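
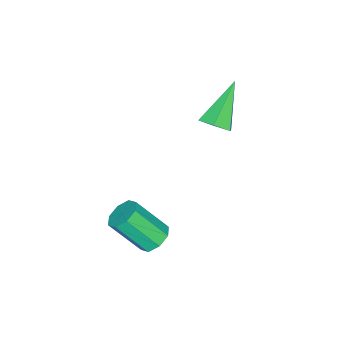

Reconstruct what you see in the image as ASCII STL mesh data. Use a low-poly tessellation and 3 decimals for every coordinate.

solid 
facet normal 0.734 -0.009 -0.679
outer loop
vertex -0.824 2.169 0.716
vertex -1.156 2.651 0.351
vertex -0.704 2.838 0.837
endloop
endfacet
facet normal 0.419 -0.234 0.877
outer loop
vertex -0.824 2.169 0.716
vertex -0.704 2.838 0.837
vertex -2.624 2.669 1.709
endloop
endfacet
facet normal 0.734 -0.010 -0.679
outer loop
vertex -0.704 2.838 0.837
vertex -1.156 2.651 0.351
vertex -1.036 3.32 0.471
endloop
endfacet
facet normal 0.249 0.689 0.681
outer loop
vertex -0.704 2.838 0.837
vertex -1.036 3.32 0.471
vertex -2.624 2.669 1.709
endloop
endfacet
facet normal 0.733 -0.010 -0.680
outer loop
vertex -1.036 3.32 0.471
vertex -1.156 2.651 0.351
vertex -1.489 3.133 -0.015
endloop
endfacet
facet normal -0.380 0.925 -0.001
outer loop
vertex -1.036 3.32 0.471
vertex -1.489 3.133 -0.015
vertex -2.624 2.669 1.709
endloop
endfacet
facet normal 0.734 -0.009 -0.679
outer loop
vertex -1.489 3.133 -0.015
vertex -1.156 2.651 0.351
vertex -1.609 2.464 -0.136
endloop
endfacet
facet normal -0.839 0.239 -0.488
outer loop
vertex -1.489 3.133 -0.015
vertex -1.609 2.464 -0.136
vertex -2.624 2.669 1.709
endloop
endfacet
facet normal 0.734 -0.010 -0.679
outer loop
vertex -1.609 2.464 -0.136
vertex -1.156 2.651 0.351
vertex -1.277 1.982 0.23
endloop
endfacet
facet normal -0.669 -0.683 -0.292
outer loop
vertex -1.609 2.464 -0.136
vertex -1.277 1.982 0.23
vertex -2.624 2.669 1.709
endloop
endfacet
facet normal 0.733 -0.010 -0.680
outer loop
vertex -1.277 1.982 0.23
vertex -1.156 2.651 0.351
vertex -0.824 2.169 0.716
endloop
endfacet
facet normal -0.040 -0.920 0.391
outer loop
vertex -1.277 1.982 0.23
vertex -0.824 2.169 0.716
vertex -2.624 2.669 1.709
endloop
endfacet
facet normal -0.226 0.620 -0.751
outer loop
vertex 2.934 2.241 -3.645
vertex 2.272 2.125 -3.542
vertex 2.724 2.575 -3.306
endloop
endfacet
facet normal 0.887 0.450 0.106
outer loop
vertex 2.934 2.241 -3.645
vertex 2.724 2.575 -3.306
vertex 3.33 1.151 -2.321
endloop
endfacet
facet normal 0.887 0.450 0.106
outer loop
vertex 3.33 1.151 -2.321
vertex 2.724 2.575 -3.306
vertex 3.12 1.485 -1.983
endloop
endfacet
facet normal 0.226 -0.619 0.752
outer loop
vertex 3.33 1.151 -2.321
vertex 3.12 1.485 -1.983
vertex 2.668 1.035 -2.218
endloop
endfacet
facet normal -0.224 0.620 -0.752
outer loop
vertex 2.724 2.575 -3.306
vertex 2.272 2.125 -3.542
vertex 2.249 2.646 -3.106
endloop
endfacet
facet normal 0.341 0.773 0.535
outer loop
vertex 2.724 2.575 -3.306
vertex 2.249 2.646 -3.106
vertex 3.12 1.485 -1.983
endloop
endfacet
facet normal 0.342 0.773 0.534
outer loop
vertex 3.12 1.485 -1.983
vertex 2.249 2.646 -3.106
vertex 2.645 1.556 -1.782
endloop
endfacet
facet normal 0.226 -0.619 0.752
outer loop
vertex 3.12 1.485 -1.983
vertex 2.645 1.556 -1.782
vertex 2.668 1.035 -2.218
endloop
endfacet
facet normal -0.224 0.620 -0.752
outer loop
vertex 2.249 2.646 -3.106
vertex 2.272 2.125 -3.542
vertex 1.787 2.412 -3.161
endloop
endfacet
facet normal -0.403 0.644 0.650
outer loop
vertex 2.249 2.646 -3.106
vertex 1.787 2.412 -3.161
vertex 2.645 1.556 -1.782
endloop
endfacet
facet normal -0.404 0.643 0.651
outer loop
vertex 2.645 1.556 -1.782
vertex 1.787 2.412 -3.161
vertex 2.184 1.322 -1.837
endloop
endfacet
facet normal 0.225 -0.620 0.752
outer loop
vertex 2.645 1.556 -1.782
vertex 2.184 1.322 -1.837
vertex 2.668 1.035 -2.218
endloop
endfacet
facet normal -0.225 0.618 -0.753
outer loop
vertex 1.787 2.412 -3.161
vertex 2.272 2.125 -3.542
vertex 1.61 2.009 -3.439
endloop
endfacet
facet normal -0.913 0.135 0.385
outer loop
vertex 1.787 2.412 -3.161
vertex 1.61 2.009 -3.439
vertex 2.184 1.322 -1.837
endloop
endfacet
facet normal -0.912 0.137 0.386
outer loop
vertex 2.184 1.322 -1.837
vertex 1.61 2.009 -3.439
vertex 2.006 0.919 -2.115
endloop
endfacet
facet normal 0.226 -0.619 0.753
outer loop
vertex 2.184 1.322 -1.837
vertex 2.006 0.919 -2.115
vertex 2.668 1.035 -2.218
endloop
endfacet
facet normal -0.226 0.619 -0.752
outer loop
vertex 1.61 2.009 -3.439
vertex 2.272 2.125 -3.542
vertex 1.82 1.675 -3.777
endloop
endfacet
facet normal -0.887 -0.450 -0.106
outer loop
vertex 1.61 2.009 -3.439
vertex 1.82 1.675 -3.777
vertex 2.006 0.919 -2.115
endloop
endfacet
facet normal -0.887 -0.450 -0.106
outer loop
vertex 2.006 0.919 -2.115
vertex 1.82 1.675 -3.777
vertex 2.216 0.585 -2.454
endloop
endfacet
facet normal 0.226 -0.620 0.751
outer loop
vertex 2.006 0.919 -2.115
vertex 2.216 0.585 -2.454
vertex 2.668 1.035 -2.218
endloop
endfacet
facet normal -0.226 0.619 -0.752
outer loop
vertex 1.82 1.675 -3.777
vertex 2.272 2.125 -3.542
vertex 2.295 1.604 -3.978
endloop
endfacet
facet normal -0.342 -0.773 -0.535
outer loop
vertex 1.82 1.675 -3.777
vertex 2.295 1.604 -3.978
vertex 2.216 0.585 -2.454
endloop
endfacet
facet normal -0.341 -0.773 -0.535
outer loop
vertex 2.216 0.585 -2.454
vertex 2.295 1.604 -3.978
vertex 2.691 0.514 -2.654
endloop
endfacet
facet normal 0.224 -0.620 0.752
outer loop
vertex 2.216 0.585 -2.454
vertex 2.691 0.514 -2.654
vertex 2.668 1.035 -2.218
endloop
endfacet
facet normal -0.225 0.620 -0.752
outer loop
vertex 2.295 1.604 -3.978
vertex 2.272 2.125 -3.542
vertex 2.756 1.838 -3.923
endloop
endfacet
facet normal 0.404 -0.643 -0.650
outer loop
vertex 2.295 1.604 -3.978
vertex 2.756 1.838 -3.923
vertex 2.691 0.514 -2.654
endloop
endfacet
facet normal 0.403 -0.643 -0.651
outer loop
vertex 2.691 0.514 -2.654
vertex 2.756 1.838 -3.923
vertex 3.153 0.748 -2.599
endloop
endfacet
facet normal 0.224 -0.620 0.752
outer loop
vertex 2.691 0.514 -2.654
vertex 3.153 0.748 -2.599
vertex 2.668 1.035 -2.218
endloop
endfacet
facet normal -0.226 0.619 -0.753
outer loop
vertex 2.756 1.838 -3.923
vertex 2.272 2.125 -3.542
vertex 2.934 2.241 -3.645
endloop
endfacet
facet normal 0.912 -0.137 -0.386
outer loop
vertex 2.756 1.838 -3.923
vertex 2.934 2.241 -3.645
vertex 3.153 0.748 -2.599
endloop
endfacet
facet normal 0.913 -0.136 -0.385
outer loop
vertex 3.153 0.748 -2.599
vertex 2.934 2.241 -3.645
vertex 3.33 1.151 -2.321
endloop
endfacet
facet normal 0.225 -0.618 0.753
outer loop
vertex 3.153 0.748 -2.599
vertex 3.33 1.151 -2.321
vertex 2.668 1.035 -2.218
endloop
endfacet

endsolid


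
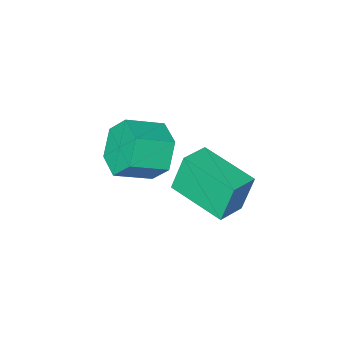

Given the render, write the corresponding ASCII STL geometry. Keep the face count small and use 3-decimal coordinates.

solid 
facet normal -0.930 -0.300 -0.213
outer loop
vertex -1.154 2.958 -1.965
vertex -1.677 4.808 -2.287
vertex -0.801 2.823 -3.313
endloop
endfacet
facet normal 0.268 -0.949 0.165
outer loop
vertex 0.157 3.132 -3.093
vertex -1.154 2.958 -1.965
vertex -0.801 2.823 -3.313
endloop
endfacet
facet normal -0.930 -0.300 -0.213
outer loop
vertex -0.801 2.823 -3.313
vertex -1.677 4.808 -2.287
vertex -1.324 4.673 -3.635
endloop
endfacet
facet normal 0.252 -0.096 -0.963
outer loop
vertex -1.324 4.673 -3.635
vertex 0.157 3.132 -3.093
vertex -0.801 2.823 -3.313
endloop
endfacet
facet normal -0.252 0.096 0.963
outer loop
vertex -1.154 2.958 -1.965
vertex -0.719 5.117 -2.067
vertex -1.677 4.808 -2.287
endloop
endfacet
facet normal 0.268 -0.949 0.165
outer loop
vertex -0.196 3.267 -1.745
vertex -1.154 2.958 -1.965
vertex 0.157 3.132 -3.093
endloop
endfacet
facet normal -0.252 0.096 0.963
outer loop
vertex -0.196 3.267 -1.745
vertex -0.719 5.117 -2.067
vertex -1.154 2.958 -1.965
endloop
endfacet
facet normal -0.268 0.949 -0.165
outer loop
vertex -1.677 4.808 -2.287
vertex -0.719 5.117 -2.067
vertex -1.324 4.673 -3.635
endloop
endfacet
facet normal 0.252 -0.096 -0.963
outer loop
vertex -0.366 4.982 -3.415
vertex 0.157 3.132 -3.093
vertex -1.324 4.673 -3.635
endloop
endfacet
facet normal -0.268 0.949 -0.165
outer loop
vertex -1.324 4.673 -3.635
vertex -0.719 5.117 -2.067
vertex -0.366 4.982 -3.415
endloop
endfacet
facet normal 0.930 0.300 0.213
outer loop
vertex -0.366 4.982 -3.415
vertex -0.196 3.267 -1.745
vertex 0.157 3.132 -3.093
endloop
endfacet
facet normal 0.930 0.300 0.213
outer loop
vertex -0.719 5.117 -2.067
vertex -0.196 3.267 -1.745
vertex -0.366 4.982 -3.415
endloop
endfacet
facet normal -0.884 0.223 -0.410
outer loop
vertex 1.615 4.421 -0.832
vertex 1.172 4.05 -0.078
vertex 1.408 4.971 -0.086
endloop
endfacet
facet normal 0.411 0.784 -0.464
outer loop
vertex 1.615 4.421 -0.832
vertex 1.408 4.971 -0.086
vertex 2.73 4.141 -0.317
endloop
endfacet
facet normal 0.412 0.785 -0.463
outer loop
vertex 2.73 4.141 -0.317
vertex 1.408 4.971 -0.086
vertex 2.523 4.69 0.43
endloop
endfacet
facet normal 0.885 -0.223 0.409
outer loop
vertex 2.73 4.141 -0.317
vertex 2.523 4.69 0.43
vertex 2.288 3.77 0.438
endloop
endfacet
facet normal -0.885 0.223 -0.408
outer loop
vertex 1.408 4.971 -0.086
vertex 1.172 4.05 -0.078
vertex 0.966 4.6 0.669
endloop
endfacet
facet normal 0.017 0.893 0.449
outer loop
vertex 1.408 4.971 -0.086
vertex 0.966 4.6 0.669
vertex 2.523 4.69 0.43
endloop
endfacet
facet normal 0.017 0.893 0.450
outer loop
vertex 2.523 4.69 0.43
vertex 0.966 4.6 0.669
vertex 2.081 4.319 1.184
endloop
endfacet
facet normal 0.885 -0.222 0.409
outer loop
vertex 2.523 4.69 0.43
vertex 2.081 4.319 1.184
vertex 2.288 3.77 0.438
endloop
endfacet
facet normal -0.885 0.223 -0.408
outer loop
vertex 0.966 4.6 0.669
vertex 1.172 4.05 -0.078
vertex 0.73 3.679 0.677
endloop
endfacet
facet normal -0.394 0.109 0.913
outer loop
vertex 0.966 4.6 0.669
vertex 0.73 3.679 0.677
vertex 2.081 4.319 1.184
endloop
endfacet
facet normal -0.394 0.109 0.913
outer loop
vertex 2.081 4.319 1.184
vertex 0.73 3.679 0.677
vertex 1.845 3.399 1.192
endloop
endfacet
facet normal 0.884 -0.223 0.410
outer loop
vertex 2.081 4.319 1.184
vertex 1.845 3.399 1.192
vertex 2.288 3.77 0.438
endloop
endfacet
facet normal -0.885 0.223 -0.409
outer loop
vertex 0.73 3.679 0.677
vertex 1.172 4.05 -0.078
vertex 0.937 3.13 -0.07
endloop
endfacet
facet normal -0.411 -0.785 0.463
outer loop
vertex 0.73 3.679 0.677
vertex 0.937 3.13 -0.07
vertex 1.845 3.399 1.192
endloop
endfacet
facet normal -0.412 -0.784 0.464
outer loop
vertex 1.845 3.399 1.192
vertex 0.937 3.13 -0.07
vertex 2.052 2.849 0.446
endloop
endfacet
facet normal 0.884 -0.223 0.410
outer loop
vertex 1.845 3.399 1.192
vertex 2.052 2.849 0.446
vertex 2.288 3.77 0.438
endloop
endfacet
facet normal -0.885 0.222 -0.409
outer loop
vertex 0.937 3.13 -0.07
vertex 1.172 4.05 -0.078
vertex 1.379 3.501 -0.824
endloop
endfacet
facet normal -0.017 -0.893 -0.449
outer loop
vertex 0.937 3.13 -0.07
vertex 1.379 3.501 -0.824
vertex 2.052 2.849 0.446
endloop
endfacet
facet normal -0.018 -0.893 -0.449
outer loop
vertex 2.052 2.849 0.446
vertex 1.379 3.501 -0.824
vertex 2.494 3.22 -0.309
endloop
endfacet
facet normal 0.885 -0.223 0.408
outer loop
vertex 2.052 2.849 0.446
vertex 2.494 3.22 -0.309
vertex 2.288 3.77 0.438
endloop
endfacet
facet normal -0.884 0.223 -0.410
outer loop
vertex 1.379 3.501 -0.824
vertex 1.172 4.05 -0.078
vertex 1.615 4.421 -0.832
endloop
endfacet
facet normal 0.394 -0.109 -0.913
outer loop
vertex 1.379 3.501 -0.824
vertex 1.615 4.421 -0.832
vertex 2.494 3.22 -0.309
endloop
endfacet
facet normal 0.394 -0.109 -0.913
outer loop
vertex 2.494 3.22 -0.309
vertex 1.615 4.421 -0.832
vertex 2.73 4.141 -0.317
endloop
endfacet
facet normal 0.885 -0.223 0.408
outer loop
vertex 2.494 3.22 -0.309
vertex 2.73 4.141 -0.317
vertex 2.288 3.77 0.438
endloop
endfacet

endsolid


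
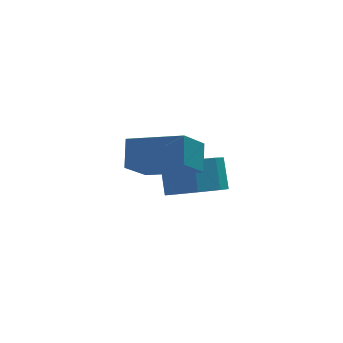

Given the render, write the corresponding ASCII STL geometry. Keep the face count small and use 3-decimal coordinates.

solid 
facet normal -0.813 0.510 -0.281
outer loop
vertex -4.587 -1.312 2.267
vertex -4.407 -0.678 2.895
vertex -3.903 -0.681 1.433
endloop
endfacet
facet normal -0.198 -0.696 -0.690
outer loop
vertex -2.593 -1.502 1.885
vertex -4.587 -1.312 2.267
vertex -3.903 -0.681 1.433
endloop
endfacet
facet normal -0.813 0.510 -0.281
outer loop
vertex -3.903 -0.681 1.433
vertex -4.407 -0.678 2.895
vertex -3.722 -0.047 2.06
endloop
endfacet
facet normal 0.547 0.505 -0.668
outer loop
vertex -3.722 -0.047 2.06
vertex -2.593 -1.502 1.885
vertex -3.903 -0.681 1.433
endloop
endfacet
facet normal -0.547 -0.506 0.667
outer loop
vertex -4.587 -1.312 2.267
vertex -3.097 -1.499 3.347
vertex -4.407 -0.678 2.895
endloop
endfacet
facet normal -0.198 -0.697 -0.689
outer loop
vertex -3.278 -2.133 2.72
vertex -4.587 -1.312 2.267
vertex -2.593 -1.502 1.885
endloop
endfacet
facet normal -0.547 -0.504 0.668
outer loop
vertex -3.278 -2.133 2.72
vertex -3.097 -1.499 3.347
vertex -4.587 -1.312 2.267
endloop
endfacet
facet normal 0.199 0.697 0.689
outer loop
vertex -4.407 -0.678 2.895
vertex -3.097 -1.499 3.347
vertex -3.722 -0.047 2.06
endloop
endfacet
facet normal 0.548 0.505 -0.667
outer loop
vertex -2.413 -0.868 2.513
vertex -2.593 -1.502 1.885
vertex -3.722 -0.047 2.06
endloop
endfacet
facet normal 0.198 0.697 0.690
outer loop
vertex -3.722 -0.047 2.06
vertex -3.097 -1.499 3.347
vertex -2.413 -0.868 2.513
endloop
endfacet
facet normal 0.813 -0.510 0.282
outer loop
vertex -2.413 -0.868 2.513
vertex -3.278 -2.133 2.72
vertex -2.593 -1.502 1.885
endloop
endfacet
facet normal 0.813 -0.510 0.281
outer loop
vertex -3.097 -1.499 3.347
vertex -3.278 -2.133 2.72
vertex -2.413 -0.868 2.513
endloop
endfacet
facet normal -0.026 -0.607 -0.795
outer loop
vertex -1.346 0.546 -0.429
vertex -2.194 0.672 -0.497
vertex -1.494 1.058 -0.815
endloop
endfacet
facet normal 0.974 0.163 -0.157
outer loop
vertex -1.346 0.546 -0.429
vertex -1.494 1.058 -0.815
vertex -1.318 1.183 0.405
endloop
endfacet
facet normal 0.974 0.165 -0.157
outer loop
vertex -1.318 1.183 0.405
vertex -1.494 1.058 -0.815
vertex -1.467 1.695 0.019
endloop
endfacet
facet normal 0.026 0.607 0.795
outer loop
vertex -1.318 1.183 0.405
vertex -1.467 1.695 0.019
vertex -2.166 1.308 0.337
endloop
endfacet
facet normal -0.026 -0.607 -0.794
outer loop
vertex -1.494 1.058 -0.815
vertex -2.194 0.672 -0.497
vertex -2.053 1.344 -1.015
endloop
endfacet
facet normal 0.529 0.666 -0.526
outer loop
vertex -1.494 1.058 -0.815
vertex -2.053 1.344 -1.015
vertex -1.467 1.695 0.019
endloop
endfacet
facet normal 0.529 0.666 -0.526
outer loop
vertex -1.467 1.695 0.019
vertex -2.053 1.344 -1.015
vertex -2.025 1.981 -0.18
endloop
endfacet
facet normal 0.027 0.605 0.795
outer loop
vertex -1.467 1.695 0.019
vertex -2.025 1.981 -0.18
vertex -2.166 1.308 0.337
endloop
endfacet
facet normal -0.027 -0.607 -0.794
outer loop
vertex -2.053 1.344 -1.015
vertex -2.194 0.672 -0.497
vertex -2.694 1.236 -0.911
endloop
endfacet
facet normal -0.226 0.778 -0.586
outer loop
vertex -2.053 1.344 -1.015
vertex -2.694 1.236 -0.911
vertex -2.025 1.981 -0.18
endloop
endfacet
facet normal -0.226 0.778 -0.586
outer loop
vertex -2.025 1.981 -0.18
vertex -2.694 1.236 -0.911
vertex -2.666 1.872 -0.077
endloop
endfacet
facet normal 0.025 0.606 0.795
outer loop
vertex -2.025 1.981 -0.18
vertex -2.666 1.872 -0.077
vertex -2.166 1.308 0.337
endloop
endfacet
facet normal -0.026 -0.606 -0.795
outer loop
vertex -2.694 1.236 -0.911
vertex -2.194 0.672 -0.497
vertex -3.042 0.797 -0.565
endloop
endfacet
facet normal -0.849 0.434 -0.303
outer loop
vertex -2.694 1.236 -0.911
vertex -3.042 0.797 -0.565
vertex -2.666 1.872 -0.077
endloop
endfacet
facet normal -0.848 0.434 -0.303
outer loop
vertex -2.666 1.872 -0.077
vertex -3.042 0.797 -0.565
vertex -3.014 1.434 0.269
endloop
endfacet
facet normal 0.026 0.607 0.795
outer loop
vertex -2.666 1.872 -0.077
vertex -3.014 1.434 0.269
vertex -2.166 1.308 0.337
endloop
endfacet
facet normal -0.026 -0.607 -0.795
outer loop
vertex -3.042 0.797 -0.565
vertex -2.194 0.672 -0.497
vertex -2.893 0.285 -0.179
endloop
endfacet
facet normal -0.974 -0.164 0.158
outer loop
vertex -3.042 0.797 -0.565
vertex -2.893 0.285 -0.179
vertex -3.014 1.434 0.269
endloop
endfacet
facet normal -0.974 -0.164 0.156
outer loop
vertex -3.014 1.434 0.269
vertex -2.893 0.285 -0.179
vertex -2.866 0.922 0.655
endloop
endfacet
facet normal 0.026 0.607 0.795
outer loop
vertex -3.014 1.434 0.269
vertex -2.866 0.922 0.655
vertex -2.166 1.308 0.337
endloop
endfacet
facet normal -0.027 -0.605 -0.795
outer loop
vertex -2.893 0.285 -0.179
vertex -2.194 0.672 -0.497
vertex -2.335 -0.001 0.02
endloop
endfacet
facet normal -0.529 -0.666 0.526
outer loop
vertex -2.893 0.285 -0.179
vertex -2.335 -0.001 0.02
vertex -2.866 0.922 0.655
endloop
endfacet
facet normal -0.529 -0.666 0.526
outer loop
vertex -2.866 0.922 0.655
vertex -2.335 -0.001 0.02
vertex -2.307 0.636 0.855
endloop
endfacet
facet normal 0.026 0.607 0.794
outer loop
vertex -2.866 0.922 0.655
vertex -2.307 0.636 0.855
vertex -2.166 1.308 0.337
endloop
endfacet
facet normal -0.025 -0.606 -0.795
outer loop
vertex -2.335 -0.001 0.02
vertex -2.194 0.672 -0.497
vertex -1.694 0.108 -0.083
endloop
endfacet
facet normal 0.226 -0.778 0.586
outer loop
vertex -2.335 -0.001 0.02
vertex -1.694 0.108 -0.083
vertex -2.307 0.636 0.855
endloop
endfacet
facet normal 0.226 -0.778 0.586
outer loop
vertex -2.307 0.636 0.855
vertex -1.694 0.108 -0.083
vertex -1.666 0.744 0.751
endloop
endfacet
facet normal 0.027 0.607 0.794
outer loop
vertex -2.307 0.636 0.855
vertex -1.666 0.744 0.751
vertex -2.166 1.308 0.337
endloop
endfacet
facet normal -0.026 -0.607 -0.795
outer loop
vertex -1.694 0.108 -0.083
vertex -2.194 0.672 -0.497
vertex -1.346 0.546 -0.429
endloop
endfacet
facet normal 0.848 -0.435 0.303
outer loop
vertex -1.694 0.108 -0.083
vertex -1.346 0.546 -0.429
vertex -1.666 0.744 0.751
endloop
endfacet
facet normal 0.849 -0.434 0.303
outer loop
vertex -1.666 0.744 0.751
vertex -1.346 0.546 -0.429
vertex -1.318 1.183 0.405
endloop
endfacet
facet normal 0.026 0.606 0.795
outer loop
vertex -1.666 0.744 0.751
vertex -1.318 1.183 0.405
vertex -2.166 1.308 0.337
endloop
endfacet

endsolid


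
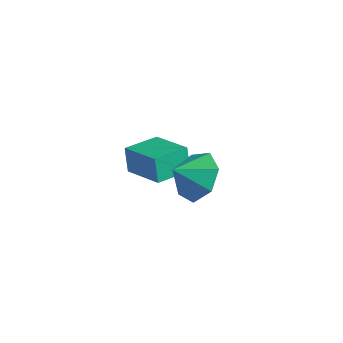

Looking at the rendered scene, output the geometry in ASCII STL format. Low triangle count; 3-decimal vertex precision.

solid 
facet normal 0.386 0.670 -0.634
outer loop
vertex 2.467 1.236 1.188
vertex 1.774 0.982 0.498
vertex 1.719 1.692 1.215
endloop
endfacet
facet normal 0.026 -0.016 1.000
outer loop
vertex 2.467 1.236 1.188
vertex 1.719 1.692 1.215
vertex 1.346 0.238 1.202
endloop
endfacet
facet normal 0.385 0.670 -0.634
outer loop
vertex 1.719 1.692 1.215
vertex 1.774 0.982 0.498
vertex 1.012 1.613 0.702
endloop
endfacet
facet normal -0.592 0.145 0.793
outer loop
vertex 1.719 1.692 1.215
vertex 1.012 1.613 0.702
vertex 1.346 0.238 1.202
endloop
endfacet
facet normal 0.386 0.671 -0.633
outer loop
vertex 1.012 1.613 0.702
vertex 1.774 0.982 0.498
vertex 0.88 1.06 0.036
endloop
endfacet
facet normal -0.948 -0.124 0.291
outer loop
vertex 1.012 1.613 0.702
vertex 0.88 1.06 0.036
vertex 1.346 0.238 1.202
endloop
endfacet
facet normal 0.386 0.670 -0.634
outer loop
vertex 0.88 1.06 0.036
vertex 1.774 0.982 0.498
vertex 1.421 0.448 -0.282
endloop
endfacet
facet normal -0.775 -0.619 -0.127
outer loop
vertex 0.88 1.06 0.036
vertex 1.421 0.448 -0.282
vertex 1.346 0.238 1.202
endloop
endfacet
facet normal 0.386 0.671 -0.634
outer loop
vertex 1.421 0.448 -0.282
vertex 1.774 0.982 0.498
vertex 2.228 0.238 -0.013
endloop
endfacet
facet normal -0.203 -0.968 -0.147
outer loop
vertex 1.421 0.448 -0.282
vertex 2.228 0.238 -0.013
vertex 1.346 0.238 1.202
endloop
endfacet
facet normal 0.386 0.671 -0.633
outer loop
vertex 2.228 0.238 -0.013
vertex 1.774 0.982 0.498
vertex 2.693 0.589 0.642
endloop
endfacet
facet normal 0.339 -0.908 0.246
outer loop
vertex 2.228 0.238 -0.013
vertex 2.693 0.589 0.642
vertex 1.346 0.238 1.202
endloop
endfacet
facet normal 0.386 0.670 -0.634
outer loop
vertex 2.693 0.589 0.642
vertex 1.774 0.982 0.498
vertex 2.467 1.236 1.188
endloop
endfacet
facet normal 0.440 -0.484 0.756
outer loop
vertex 2.693 0.589 0.642
vertex 2.467 1.236 1.188
vertex 1.346 0.238 1.202
endloop
endfacet
facet normal -0.929 0.137 -0.343
outer loop
vertex -3.028 2.799 -2.497
vertex -2.739 4.203 -2.718
vertex -2.698 2.577 -3.479
endloop
endfacet
facet normal -0.200 -0.968 0.152
outer loop
vertex -1.081 2.337 -2.882
vertex -3.028 2.799 -2.497
vertex -2.698 2.577 -3.479
endloop
endfacet
facet normal -0.929 0.137 -0.343
outer loop
vertex -2.698 2.577 -3.479
vertex -2.739 4.203 -2.718
vertex -2.409 3.98 -3.7
endloop
endfacet
facet normal 0.311 -0.210 -0.927
outer loop
vertex -2.409 3.98 -3.7
vertex -1.081 2.337 -2.882
vertex -2.698 2.577 -3.479
endloop
endfacet
facet normal -0.311 0.210 0.927
outer loop
vertex -3.028 2.799 -2.497
vertex -1.122 3.963 -2.121
vertex -2.739 4.203 -2.718
endloop
endfacet
facet normal -0.199 -0.968 0.153
outer loop
vertex -1.411 2.56 -1.9
vertex -3.028 2.799 -2.497
vertex -1.081 2.337 -2.882
endloop
endfacet
facet normal -0.311 0.210 0.927
outer loop
vertex -1.411 2.56 -1.9
vertex -1.122 3.963 -2.121
vertex -3.028 2.799 -2.497
endloop
endfacet
facet normal 0.200 0.968 -0.153
outer loop
vertex -2.739 4.203 -2.718
vertex -1.122 3.963 -2.121
vertex -2.409 3.98 -3.7
endloop
endfacet
facet normal 0.311 -0.210 -0.927
outer loop
vertex -0.792 3.741 -3.103
vertex -1.081 2.337 -2.882
vertex -2.409 3.98 -3.7
endloop
endfacet
facet normal 0.199 0.968 -0.152
outer loop
vertex -2.409 3.98 -3.7
vertex -1.122 3.963 -2.121
vertex -0.792 3.741 -3.103
endloop
endfacet
facet normal 0.929 -0.137 0.343
outer loop
vertex -0.792 3.741 -3.103
vertex -1.411 2.56 -1.9
vertex -1.081 2.337 -2.882
endloop
endfacet
facet normal 0.929 -0.137 0.343
outer loop
vertex -1.122 3.963 -2.121
vertex -1.411 2.56 -1.9
vertex -0.792 3.741 -3.103
endloop
endfacet

endsolid


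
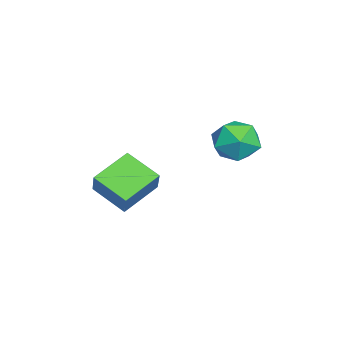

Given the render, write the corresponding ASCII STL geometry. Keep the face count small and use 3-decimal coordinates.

solid 
facet normal 0.477 0.736 0.480
outer loop
vertex -2.044 1.742 0.713
vertex -2.349 1.431 1.493
vertex -1.57 1.137 1.169
endloop
endfacet
facet normal 0.823 0.556 -0.117
outer loop
vertex -2.044 1.742 0.713
vertex -1.57 1.137 1.169
vertex -1.649 1.067 0.281
endloop
endfacet
facet normal 0.375 0.645 -0.666
outer loop
vertex -2.044 1.742 0.713
vertex -1.649 1.067 0.281
vertex -2.477 1.317 0.057
endloop
endfacet
facet normal -0.247 0.880 -0.407
outer loop
vertex -2.044 1.742 0.713
vertex -2.477 1.317 0.057
vertex -2.91 1.542 0.806
endloop
endfacet
facet normal -0.184 0.936 0.301
outer loop
vertex -2.044 1.742 0.713
vertex -2.91 1.542 0.806
vertex -2.349 1.431 1.493
endloop
endfacet
facet normal 0.988 -0.137 -0.077
outer loop
vertex -1.649 1.067 0.281
vertex -1.57 1.137 1.169
vertex -1.71 0.338 0.794
endloop
endfacet
facet normal 0.428 0.153 0.891
outer loop
vertex -1.57 1.137 1.169
vertex -2.349 1.431 1.493
vertex -2.143 0.563 1.543
endloop
endfacet
facet normal -0.642 0.477 0.601
outer loop
vertex -2.349 1.431 1.493
vertex -2.91 1.542 0.806
vertex -2.971 0.813 1.319
endloop
endfacet
facet normal -0.743 0.386 -0.546
outer loop
vertex -2.91 1.542 0.806
vertex -2.477 1.317 0.057
vertex -3.05 0.743 0.431
endloop
endfacet
facet normal 0.263 0.007 -0.965
outer loop
vertex -2.477 1.317 0.057
vertex -1.649 1.067 0.281
vertex -2.271 0.449 0.107
endloop
endfacet
facet normal 0.247 -0.880 0.407
outer loop
vertex -2.576 0.138 0.887
vertex -1.71 0.338 0.794
vertex -2.143 0.563 1.543
endloop
endfacet
facet normal -0.375 -0.645 0.666
outer loop
vertex -2.576 0.138 0.887
vertex -2.143 0.563 1.543
vertex -2.971 0.813 1.319
endloop
endfacet
facet normal -0.823 -0.556 0.117
outer loop
vertex -2.576 0.138 0.887
vertex -2.971 0.813 1.319
vertex -3.05 0.743 0.431
endloop
endfacet
facet normal -0.477 -0.736 -0.480
outer loop
vertex -2.576 0.138 0.887
vertex -3.05 0.743 0.431
vertex -2.271 0.449 0.107
endloop
endfacet
facet normal 0.184 -0.936 -0.301
outer loop
vertex -2.576 0.138 0.887
vertex -2.271 0.449 0.107
vertex -1.71 0.338 0.794
endloop
endfacet
facet normal 0.743 -0.386 0.546
outer loop
vertex -2.143 0.563 1.543
vertex -1.71 0.338 0.794
vertex -1.57 1.137 1.169
endloop
endfacet
facet normal -0.263 -0.007 0.965
outer loop
vertex -2.971 0.813 1.319
vertex -2.143 0.563 1.543
vertex -2.349 1.431 1.493
endloop
endfacet
facet normal -0.988 0.137 0.077
outer loop
vertex -3.05 0.743 0.431
vertex -2.971 0.813 1.319
vertex -2.91 1.542 0.806
endloop
endfacet
facet normal -0.428 -0.153 -0.891
outer loop
vertex -2.271 0.449 0.107
vertex -3.05 0.743 0.431
vertex -2.477 1.317 0.057
endloop
endfacet
facet normal 0.642 -0.477 -0.601
outer loop
vertex -1.71 0.338 0.794
vertex -2.271 0.449 0.107
vertex -1.649 1.067 0.281
endloop
endfacet
facet normal -0.569 -0.145 -0.809
outer loop
vertex -1.413 -3.409 -1.186
vertex -2.458 -2.536 -0.607
vertex -0.836 -2.321 -1.787
endloop
endfacet
facet normal 0.707 -0.590 -0.390
outer loop
vertex -0.222 -2.164 -0.913
vertex -1.413 -3.409 -1.186
vertex -0.836 -2.321 -1.787
endloop
endfacet
facet normal -0.569 -0.146 -0.809
outer loop
vertex -0.836 -2.321 -1.787
vertex -2.458 -2.536 -0.607
vertex -1.882 -1.448 -1.208
endloop
endfacet
facet normal 0.421 0.794 -0.438
outer loop
vertex -1.882 -1.448 -1.208
vertex -0.222 -2.164 -0.913
vertex -0.836 -2.321 -1.787
endloop
endfacet
facet normal -0.421 -0.794 0.438
outer loop
vertex -1.413 -3.409 -1.186
vertex -1.844 -2.379 0.267
vertex -2.458 -2.536 -0.607
endloop
endfacet
facet normal 0.706 -0.590 -0.391
outer loop
vertex -0.798 -3.252 -0.312
vertex -1.413 -3.409 -1.186
vertex -0.222 -2.164 -0.913
endloop
endfacet
facet normal -0.420 -0.794 0.438
outer loop
vertex -0.798 -3.252 -0.312
vertex -1.844 -2.379 0.267
vertex -1.413 -3.409 -1.186
endloop
endfacet
facet normal -0.707 0.590 0.391
outer loop
vertex -2.458 -2.536 -0.607
vertex -1.844 -2.379 0.267
vertex -1.882 -1.448 -1.208
endloop
endfacet
facet normal 0.421 0.794 -0.439
outer loop
vertex -1.267 -1.291 -0.334
vertex -0.222 -2.164 -0.913
vertex -1.882 -1.448 -1.208
endloop
endfacet
facet normal -0.706 0.590 0.391
outer loop
vertex -1.882 -1.448 -1.208
vertex -1.844 -2.379 0.267
vertex -1.267 -1.291 -0.334
endloop
endfacet
facet normal 0.570 0.145 0.809
outer loop
vertex -1.267 -1.291 -0.334
vertex -0.798 -3.252 -0.312
vertex -0.222 -2.164 -0.913
endloop
endfacet
facet normal 0.569 0.145 0.809
outer loop
vertex -1.844 -2.379 0.267
vertex -0.798 -3.252 -0.312
vertex -1.267 -1.291 -0.334
endloop
endfacet

endsolid


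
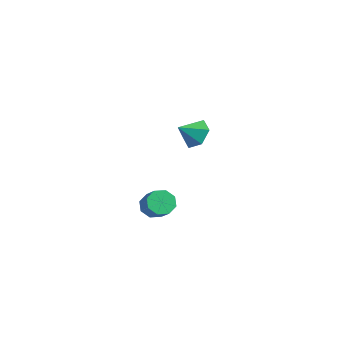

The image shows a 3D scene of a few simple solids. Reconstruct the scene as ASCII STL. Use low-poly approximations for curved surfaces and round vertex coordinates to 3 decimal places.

solid 
facet normal -0.753 0.195 -0.628
outer loop
vertex 2.84 -2.533 -0.59
vertex 2.505 -3.017 -0.339
vertex 2.562 -2.392 -0.213
endloop
endfacet
facet normal 0.333 0.937 -0.105
outer loop
vertex 2.84 -2.533 -0.59
vertex 2.562 -2.392 -0.213
vertex 3.631 -2.74 0.068
endloop
endfacet
facet normal 0.333 0.937 -0.105
outer loop
vertex 3.631 -2.74 0.068
vertex 2.562 -2.392 -0.213
vertex 3.353 -2.599 0.446
endloop
endfacet
facet normal 0.753 -0.198 0.628
outer loop
vertex 3.631 -2.74 0.068
vertex 3.353 -2.599 0.446
vertex 3.295 -3.223 0.319
endloop
endfacet
facet normal -0.754 0.195 -0.627
outer loop
vertex 2.562 -2.392 -0.213
vertex 2.505 -3.017 -0.339
vertex 2.251 -2.617 0.091
endloop
endfacet
facet normal -0.166 0.866 0.471
outer loop
vertex 2.562 -2.392 -0.213
vertex 2.251 -2.617 0.091
vertex 3.353 -2.599 0.446
endloop
endfacet
facet normal -0.166 0.866 0.471
outer loop
vertex 3.353 -2.599 0.446
vertex 2.251 -2.617 0.091
vertex 3.041 -2.824 0.75
endloop
endfacet
facet normal 0.753 -0.198 0.627
outer loop
vertex 3.353 -2.599 0.446
vertex 3.041 -2.824 0.75
vertex 3.295 -3.223 0.319
endloop
endfacet
facet normal -0.753 0.197 -0.628
outer loop
vertex 2.251 -2.617 0.091
vertex 2.505 -3.017 -0.339
vertex 2.088 -3.076 0.142
endloop
endfacet
facet normal -0.568 0.287 0.771
outer loop
vertex 2.251 -2.617 0.091
vertex 2.088 -3.076 0.142
vertex 3.041 -2.824 0.75
endloop
endfacet
facet normal -0.568 0.287 0.771
outer loop
vertex 3.041 -2.824 0.75
vertex 2.088 -3.076 0.142
vertex 2.878 -3.283 0.801
endloop
endfacet
facet normal 0.753 -0.198 0.627
outer loop
vertex 3.041 -2.824 0.75
vertex 2.878 -3.283 0.801
vertex 3.295 -3.223 0.319
endloop
endfacet
facet normal -0.753 0.197 -0.628
outer loop
vertex 2.088 -3.076 0.142
vertex 2.505 -3.017 -0.339
vertex 2.169 -3.5 -0.088
endloop
endfacet
facet normal -0.637 -0.458 0.620
outer loop
vertex 2.088 -3.076 0.142
vertex 2.169 -3.5 -0.088
vertex 2.878 -3.283 0.801
endloop
endfacet
facet normal -0.636 -0.460 0.619
outer loop
vertex 2.878 -3.283 0.801
vertex 2.169 -3.5 -0.088
vertex 2.96 -3.707 0.57
endloop
endfacet
facet normal 0.754 -0.196 0.627
outer loop
vertex 2.878 -3.283 0.801
vertex 2.96 -3.707 0.57
vertex 3.295 -3.223 0.319
endloop
endfacet
facet normal -0.753 0.198 -0.628
outer loop
vertex 2.169 -3.5 -0.088
vertex 2.505 -3.017 -0.339
vertex 2.447 -3.641 -0.466
endloop
endfacet
facet normal -0.333 -0.937 0.105
outer loop
vertex 2.169 -3.5 -0.088
vertex 2.447 -3.641 -0.466
vertex 2.96 -3.707 0.57
endloop
endfacet
facet normal -0.333 -0.937 0.105
outer loop
vertex 2.96 -3.707 0.57
vertex 2.447 -3.641 -0.466
vertex 3.238 -3.848 0.193
endloop
endfacet
facet normal 0.753 -0.195 0.628
outer loop
vertex 2.96 -3.707 0.57
vertex 3.238 -3.848 0.193
vertex 3.295 -3.223 0.319
endloop
endfacet
facet normal -0.753 0.198 -0.627
outer loop
vertex 2.447 -3.641 -0.466
vertex 2.505 -3.017 -0.339
vertex 2.759 -3.416 -0.77
endloop
endfacet
facet normal 0.166 -0.866 -0.471
outer loop
vertex 2.447 -3.641 -0.466
vertex 2.759 -3.416 -0.77
vertex 3.238 -3.848 0.193
endloop
endfacet
facet normal 0.166 -0.866 -0.471
outer loop
vertex 3.238 -3.848 0.193
vertex 2.759 -3.416 -0.77
vertex 3.549 -3.623 -0.111
endloop
endfacet
facet normal 0.754 -0.195 0.627
outer loop
vertex 3.238 -3.848 0.193
vertex 3.549 -3.623 -0.111
vertex 3.295 -3.223 0.319
endloop
endfacet
facet normal -0.753 0.198 -0.627
outer loop
vertex 2.759 -3.416 -0.77
vertex 2.505 -3.017 -0.339
vertex 2.922 -2.957 -0.821
endloop
endfacet
facet normal 0.568 -0.287 -0.771
outer loop
vertex 2.759 -3.416 -0.77
vertex 2.922 -2.957 -0.821
vertex 3.549 -3.623 -0.111
endloop
endfacet
facet normal 0.568 -0.287 -0.771
outer loop
vertex 3.549 -3.623 -0.111
vertex 2.922 -2.957 -0.821
vertex 3.712 -3.164 -0.162
endloop
endfacet
facet normal 0.753 -0.197 0.628
outer loop
vertex 3.549 -3.623 -0.111
vertex 3.712 -3.164 -0.162
vertex 3.295 -3.223 0.319
endloop
endfacet
facet normal -0.754 0.196 -0.627
outer loop
vertex 2.922 -2.957 -0.821
vertex 2.505 -3.017 -0.339
vertex 2.84 -2.533 -0.59
endloop
endfacet
facet normal 0.637 0.460 -0.619
outer loop
vertex 2.922 -2.957 -0.821
vertex 2.84 -2.533 -0.59
vertex 3.712 -3.164 -0.162
endloop
endfacet
facet normal 0.636 0.458 -0.621
outer loop
vertex 3.712 -3.164 -0.162
vertex 2.84 -2.533 -0.59
vertex 3.631 -2.74 0.068
endloop
endfacet
facet normal 0.753 -0.197 0.628
outer loop
vertex 3.712 -3.164 -0.162
vertex 3.631 -2.74 0.068
vertex 3.295 -3.223 0.319
endloop
endfacet
facet normal 0.145 0.802 -0.580
outer loop
vertex -1.48 2.926 0.269
vertex -2.139 2.705 -0.202
vertex -2.247 3.206 0.464
endloop
endfacet
facet normal 0.238 -0.025 0.971
outer loop
vertex -1.48 2.926 0.269
vertex -2.247 3.206 0.464
vertex -2.301 1.815 0.442
endloop
endfacet
facet normal 0.145 0.802 -0.580
outer loop
vertex -2.247 3.206 0.464
vertex -2.139 2.705 -0.202
vertex -2.907 2.985 -0.007
endloop
endfacet
facet normal -0.583 0.010 0.812
outer loop
vertex -2.247 3.206 0.464
vertex -2.907 2.985 -0.007
vertex -2.301 1.815 0.442
endloop
endfacet
facet normal 0.145 0.802 -0.580
outer loop
vertex -2.907 2.985 -0.007
vertex -2.139 2.705 -0.202
vertex -2.799 2.484 -0.673
endloop
endfacet
facet normal -0.900 -0.405 0.159
outer loop
vertex -2.907 2.985 -0.007
vertex -2.799 2.484 -0.673
vertex -2.301 1.815 0.442
endloop
endfacet
facet normal 0.146 0.801 -0.580
outer loop
vertex -2.799 2.484 -0.673
vertex -2.139 2.705 -0.202
vertex -2.031 2.204 -0.867
endloop
endfacet
facet normal -0.396 -0.855 -0.336
outer loop
vertex -2.799 2.484 -0.673
vertex -2.031 2.204 -0.867
vertex -2.301 1.815 0.442
endloop
endfacet
facet normal 0.145 0.801 -0.580
outer loop
vertex -2.031 2.204 -0.867
vertex -2.139 2.705 -0.202
vertex -1.372 2.425 -0.397
endloop
endfacet
facet normal 0.424 -0.888 -0.177
outer loop
vertex -2.031 2.204 -0.867
vertex -1.372 2.425 -0.397
vertex -2.301 1.815 0.442
endloop
endfacet
facet normal 0.145 0.802 -0.580
outer loop
vertex -1.372 2.425 -0.397
vertex -2.139 2.705 -0.202
vertex -1.48 2.926 0.269
endloop
endfacet
facet normal 0.741 -0.473 0.476
outer loop
vertex -1.372 2.425 -0.397
vertex -1.48 2.926 0.269
vertex -2.301 1.815 0.442
endloop
endfacet

endsolid


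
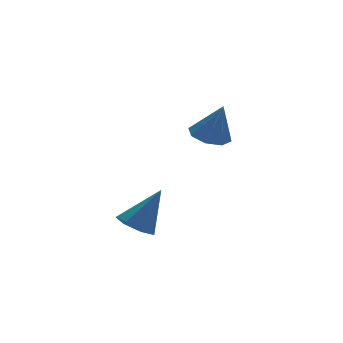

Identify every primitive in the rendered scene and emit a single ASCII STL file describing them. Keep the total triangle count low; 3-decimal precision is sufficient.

solid 
facet normal -0.537 0.030 -0.843
outer loop
vertex -1.407 1.447 -1.361
vertex -1.932 0.771 -1.051
vertex -2.043 1.669 -0.948
endloop
endfacet
facet normal 0.431 0.882 0.190
outer loop
vertex -1.407 1.447 -1.361
vertex -2.043 1.669 -0.948
vertex -0.808 0.709 0.711
endloop
endfacet
facet normal -0.538 0.030 -0.843
outer loop
vertex -2.043 1.669 -0.948
vertex -1.932 0.771 -1.051
vertex -2.595 1.214 -0.612
endloop
endfacet
facet normal -0.244 0.750 0.615
outer loop
vertex -2.043 1.669 -0.948
vertex -2.595 1.214 -0.612
vertex -0.808 0.709 0.711
endloop
endfacet
facet normal -0.538 0.030 -0.843
outer loop
vertex -2.595 1.214 -0.612
vertex -1.932 0.771 -1.051
vertex -2.647 0.426 -0.607
endloop
endfacet
facet normal -0.586 0.044 0.809
outer loop
vertex -2.595 1.214 -0.612
vertex -2.647 0.426 -0.607
vertex -0.808 0.709 0.711
endloop
endfacet
facet normal -0.538 0.030 -0.843
outer loop
vertex -2.647 0.426 -0.607
vertex -1.932 0.771 -1.051
vertex -2.161 -0.102 -0.936
endloop
endfacet
facet normal -0.340 -0.703 0.625
outer loop
vertex -2.647 0.426 -0.607
vertex -2.161 -0.102 -0.936
vertex -0.808 0.709 0.711
endloop
endfacet
facet normal -0.537 0.030 -0.843
outer loop
vertex -2.161 -0.102 -0.936
vertex -1.932 0.771 -1.051
vertex -1.502 0.028 -1.351
endloop
endfacet
facet normal 0.311 -0.929 0.202
outer loop
vertex -2.161 -0.102 -0.936
vertex -1.502 0.028 -1.351
vertex -0.808 0.709 0.711
endloop
endfacet
facet normal -0.537 0.030 -0.843
outer loop
vertex -1.502 0.028 -1.351
vertex -1.932 0.771 -1.051
vertex -1.167 0.717 -1.54
endloop
endfacet
facet normal 0.875 -0.464 -0.141
outer loop
vertex -1.502 0.028 -1.351
vertex -1.167 0.717 -1.54
vertex -0.808 0.709 0.711
endloop
endfacet
facet normal -0.537 0.030 -0.843
outer loop
vertex -1.167 0.717 -1.54
vertex -1.932 0.771 -1.051
vertex -1.407 1.447 -1.361
endloop
endfacet
facet normal 0.928 0.341 -0.147
outer loop
vertex -1.167 0.717 -1.54
vertex -1.407 1.447 -1.361
vertex -0.808 0.709 0.711
endloop
endfacet
facet normal -0.192 0.254 -0.948
outer loop
vertex 4.219 3.993 1.461
vertex 3.268 3.9 1.629
vertex 3.908 4.626 1.694
endloop
endfacet
facet normal 0.884 0.304 0.355
outer loop
vertex 4.219 3.993 1.461
vertex 3.908 4.626 1.694
vertex 3.632 3.42 3.411
endloop
endfacet
facet normal -0.194 0.256 -0.947
outer loop
vertex 3.908 4.626 1.694
vertex 3.268 3.9 1.629
vertex 3.223 4.833 1.89
endloop
endfacet
facet normal 0.383 0.726 0.571
outer loop
vertex 3.908 4.626 1.694
vertex 3.223 4.833 1.89
vertex 3.632 3.42 3.411
endloop
endfacet
facet normal -0.194 0.256 -0.947
outer loop
vertex 3.223 4.833 1.89
vertex 3.268 3.9 1.629
vertex 2.564 4.493 1.933
endloop
endfacet
facet normal -0.295 0.659 0.692
outer loop
vertex 3.223 4.833 1.89
vertex 2.564 4.493 1.933
vertex 3.632 3.42 3.411
endloop
endfacet
facet normal -0.194 0.256 -0.947
outer loop
vertex 2.564 4.493 1.933
vertex 3.268 3.9 1.629
vertex 2.318 3.806 1.798
endloop
endfacet
facet normal -0.751 0.142 0.645
outer loop
vertex 2.564 4.493 1.933
vertex 2.318 3.806 1.798
vertex 3.632 3.42 3.411
endloop
endfacet
facet normal -0.194 0.254 -0.948
outer loop
vertex 2.318 3.806 1.798
vertex 3.268 3.9 1.629
vertex 2.628 3.173 1.565
endloop
endfacet
facet normal -0.718 -0.521 0.460
outer loop
vertex 2.318 3.806 1.798
vertex 2.628 3.173 1.565
vertex 3.632 3.42 3.411
endloop
endfacet
facet normal -0.194 0.254 -0.947
outer loop
vertex 2.628 3.173 1.565
vertex 3.268 3.9 1.629
vertex 3.314 2.966 1.369
endloop
endfacet
facet normal -0.216 -0.946 0.244
outer loop
vertex 2.628 3.173 1.565
vertex 3.314 2.966 1.369
vertex 3.632 3.42 3.411
endloop
endfacet
facet normal -0.193 0.254 -0.948
outer loop
vertex 3.314 2.966 1.369
vertex 3.268 3.9 1.629
vertex 3.973 3.306 1.326
endloop
endfacet
facet normal 0.461 -0.879 0.123
outer loop
vertex 3.314 2.966 1.369
vertex 3.973 3.306 1.326
vertex 3.632 3.42 3.411
endloop
endfacet
facet normal -0.192 0.255 -0.948
outer loop
vertex 3.973 3.306 1.326
vertex 3.268 3.9 1.629
vertex 4.219 3.993 1.461
endloop
endfacet
facet normal 0.917 -0.362 0.170
outer loop
vertex 3.973 3.306 1.326
vertex 4.219 3.993 1.461
vertex 3.632 3.42 3.411
endloop
endfacet

endsolid


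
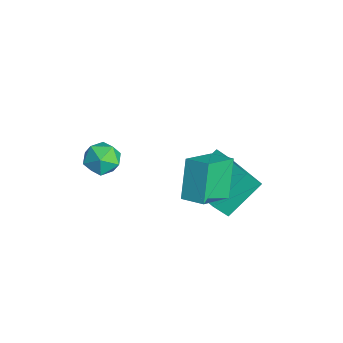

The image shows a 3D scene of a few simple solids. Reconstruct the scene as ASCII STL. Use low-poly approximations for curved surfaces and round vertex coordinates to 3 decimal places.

solid 
facet normal -0.489 0.223 0.844
outer loop
vertex 3.178 0.211 2.891
vertex 3.979 0.946 3.161
vertex 2.263 1.531 2.013
endloop
endfacet
facet normal -0.715 -0.656 -0.241
outer loop
vertex 3.221 1.094 0.359
vertex 3.178 0.211 2.891
vertex 2.263 1.531 2.013
endloop
endfacet
facet normal -0.488 0.223 0.844
outer loop
vertex 2.263 1.531 2.013
vertex 3.979 0.946 3.161
vertex 3.064 2.266 2.282
endloop
endfacet
facet normal -0.500 0.721 -0.480
outer loop
vertex 3.064 2.266 2.282
vertex 3.221 1.094 0.359
vertex 2.263 1.531 2.013
endloop
endfacet
facet normal 0.500 -0.721 0.480
outer loop
vertex 3.178 0.211 2.891
vertex 4.937 0.509 1.507
vertex 3.979 0.946 3.161
endloop
endfacet
facet normal -0.715 -0.656 -0.241
outer loop
vertex 4.136 -0.226 1.238
vertex 3.178 0.211 2.891
vertex 3.221 1.094 0.359
endloop
endfacet
facet normal 0.500 -0.721 0.480
outer loop
vertex 4.136 -0.226 1.238
vertex 4.937 0.509 1.507
vertex 3.178 0.211 2.891
endloop
endfacet
facet normal 0.715 0.656 0.241
outer loop
vertex 3.979 0.946 3.161
vertex 4.937 0.509 1.507
vertex 3.064 2.266 2.282
endloop
endfacet
facet normal -0.500 0.721 -0.480
outer loop
vertex 4.022 1.829 0.629
vertex 3.221 1.094 0.359
vertex 3.064 2.266 2.282
endloop
endfacet
facet normal 0.715 0.656 0.241
outer loop
vertex 3.064 2.266 2.282
vertex 4.937 0.509 1.507
vertex 4.022 1.829 0.629
endloop
endfacet
facet normal 0.489 -0.223 -0.843
outer loop
vertex 4.022 1.829 0.629
vertex 4.136 -0.226 1.238
vertex 3.221 1.094 0.359
endloop
endfacet
facet normal 0.488 -0.223 -0.844
outer loop
vertex 4.937 0.509 1.507
vertex 4.136 -0.226 1.238
vertex 4.022 1.829 0.629
endloop
endfacet
facet normal 0.317 0.883 -0.345
outer loop
vertex -0.892 -1.978 -1.522
vertex -1.373 -1.533 -0.825
vertex -0.466 -1.803 -0.683
endloop
endfacet
facet normal 0.795 0.371 -0.481
outer loop
vertex -0.892 -1.978 -1.522
vertex -0.466 -1.803 -0.683
vertex -0.337 -2.645 -1.119
endloop
endfacet
facet normal 0.472 -0.134 -0.871
outer loop
vertex -0.892 -1.978 -1.522
vertex -0.337 -2.645 -1.119
vertex -1.165 -2.895 -1.529
endloop
endfacet
facet normal -0.203 0.068 -0.977
outer loop
vertex -0.892 -1.978 -1.522
vertex -1.165 -2.895 -1.529
vertex -1.805 -2.208 -1.348
endloop
endfacet
facet normal -0.300 0.697 -0.652
outer loop
vertex -0.892 -1.978 -1.522
vertex -1.805 -2.208 -1.348
vertex -1.373 -1.533 -0.825
endloop
endfacet
facet normal 0.987 0.078 0.141
outer loop
vertex -0.337 -2.645 -1.119
vertex -0.466 -1.803 -0.683
vertex -0.475 -2.612 -0.172
endloop
endfacet
facet normal 0.214 0.908 0.361
outer loop
vertex -0.466 -1.803 -0.683
vertex -1.373 -1.533 -0.825
vertex -1.115 -1.925 0.009
endloop
endfacet
facet normal -0.784 0.606 -0.135
outer loop
vertex -1.373 -1.533 -0.825
vertex -1.805 -2.208 -1.348
vertex -1.943 -2.175 -0.401
endloop
endfacet
facet normal -0.628 -0.411 -0.661
outer loop
vertex -1.805 -2.208 -1.348
vertex -1.165 -2.895 -1.529
vertex -1.814 -3.017 -0.837
endloop
endfacet
facet normal 0.465 -0.737 -0.490
outer loop
vertex -1.165 -2.895 -1.529
vertex -0.337 -2.645 -1.119
vertex -0.907 -3.287 -0.695
endloop
endfacet
facet normal 0.203 -0.068 0.977
outer loop
vertex -1.388 -2.842 0.002
vertex -0.475 -2.612 -0.172
vertex -1.115 -1.925 0.009
endloop
endfacet
facet normal -0.472 0.134 0.871
outer loop
vertex -1.388 -2.842 0.002
vertex -1.115 -1.925 0.009
vertex -1.943 -2.175 -0.401
endloop
endfacet
facet normal -0.795 -0.371 0.481
outer loop
vertex -1.388 -2.842 0.002
vertex -1.943 -2.175 -0.401
vertex -1.814 -3.017 -0.837
endloop
endfacet
facet normal -0.317 -0.883 0.345
outer loop
vertex -1.388 -2.842 0.002
vertex -1.814 -3.017 -0.837
vertex -0.907 -3.287 -0.695
endloop
endfacet
facet normal 0.300 -0.697 0.652
outer loop
vertex -1.388 -2.842 0.002
vertex -0.907 -3.287 -0.695
vertex -0.475 -2.612 -0.172
endloop
endfacet
facet normal 0.628 0.411 0.661
outer loop
vertex -1.115 -1.925 0.009
vertex -0.475 -2.612 -0.172
vertex -0.466 -1.803 -0.683
endloop
endfacet
facet normal -0.465 0.737 0.490
outer loop
vertex -1.943 -2.175 -0.401
vertex -1.115 -1.925 0.009
vertex -1.373 -1.533 -0.825
endloop
endfacet
facet normal -0.987 -0.078 -0.141
outer loop
vertex -1.814 -3.017 -0.837
vertex -1.943 -2.175 -0.401
vertex -1.805 -2.208 -1.348
endloop
endfacet
facet normal -0.214 -0.908 -0.361
outer loop
vertex -0.907 -3.287 -0.695
vertex -1.814 -3.017 -0.837
vertex -1.165 -2.895 -1.529
endloop
endfacet
facet normal 0.784 -0.606 0.135
outer loop
vertex -0.475 -2.612 -0.172
vertex -0.907 -3.287 -0.695
vertex -0.337 -2.645 -1.119
endloop
endfacet
facet normal -0.936 -0.348 -0.056
outer loop
vertex 1.239 0.603 -0.756
vertex 0.559 2.238 0.445
vertex 1.03 1.347 -1.887
endloop
endfacet
facet normal 0.318 -0.764 -0.561
outer loop
vertex 3.061 2.102 -1.765
vertex 1.239 0.603 -0.756
vertex 1.03 1.347 -1.887
endloop
endfacet
facet normal -0.936 -0.348 -0.056
outer loop
vertex 1.03 1.347 -1.887
vertex 0.559 2.238 0.445
vertex 0.35 2.982 -0.686
endloop
endfacet
facet normal -0.152 0.543 -0.826
outer loop
vertex 0.35 2.982 -0.686
vertex 3.061 2.102 -1.765
vertex 1.03 1.347 -1.887
endloop
endfacet
facet normal 0.152 -0.543 0.826
outer loop
vertex 1.239 0.603 -0.756
vertex 2.59 2.993 0.567
vertex 0.559 2.238 0.445
endloop
endfacet
facet normal 0.318 -0.764 -0.561
outer loop
vertex 3.27 1.358 -0.634
vertex 1.239 0.603 -0.756
vertex 3.061 2.102 -1.765
endloop
endfacet
facet normal 0.152 -0.543 0.826
outer loop
vertex 3.27 1.358 -0.634
vertex 2.59 2.993 0.567
vertex 1.239 0.603 -0.756
endloop
endfacet
facet normal -0.318 0.764 0.561
outer loop
vertex 0.559 2.238 0.445
vertex 2.59 2.993 0.567
vertex 0.35 2.982 -0.686
endloop
endfacet
facet normal -0.152 0.543 -0.826
outer loop
vertex 2.381 3.737 -0.564
vertex 3.061 2.102 -1.765
vertex 0.35 2.982 -0.686
endloop
endfacet
facet normal -0.318 0.764 0.561
outer loop
vertex 0.35 2.982 -0.686
vertex 2.59 2.993 0.567
vertex 2.381 3.737 -0.564
endloop
endfacet
facet normal 0.936 0.348 0.056
outer loop
vertex 2.381 3.737 -0.564
vertex 3.27 1.358 -0.634
vertex 3.061 2.102 -1.765
endloop
endfacet
facet normal 0.936 0.348 0.056
outer loop
vertex 2.59 2.993 0.567
vertex 3.27 1.358 -0.634
vertex 2.381 3.737 -0.564
endloop
endfacet

endsolid


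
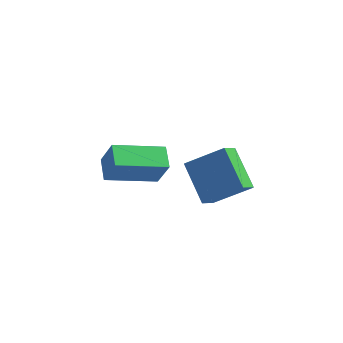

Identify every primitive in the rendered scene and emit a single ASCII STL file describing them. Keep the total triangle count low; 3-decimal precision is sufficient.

solid 
facet normal -0.769 -0.290 -0.569
outer loop
vertex -0.137 0.779 -0.913
vertex -1.373 1.675 0.3
vertex -0.062 1.551 -1.408
endloop
endfacet
facet normal 0.634 -0.460 -0.622
outer loop
vertex 1.353 2.085 -0.36
vertex -0.137 0.779 -0.913
vertex -0.062 1.551 -1.408
endloop
endfacet
facet normal -0.769 -0.290 -0.569
outer loop
vertex -0.062 1.551 -1.408
vertex -1.373 1.675 0.3
vertex -1.298 2.447 -0.195
endloop
endfacet
facet normal 0.081 0.839 -0.537
outer loop
vertex -1.298 2.447 -0.195
vertex 1.353 2.085 -0.36
vertex -0.062 1.551 -1.408
endloop
endfacet
facet normal -0.081 -0.839 0.537
outer loop
vertex -0.137 0.779 -0.913
vertex 0.042 2.209 1.348
vertex -1.373 1.675 0.3
endloop
endfacet
facet normal 0.634 -0.460 -0.622
outer loop
vertex 1.278 1.313 0.135
vertex -0.137 0.779 -0.913
vertex 1.353 2.085 -0.36
endloop
endfacet
facet normal -0.081 -0.839 0.537
outer loop
vertex 1.278 1.313 0.135
vertex 0.042 2.209 1.348
vertex -0.137 0.779 -0.913
endloop
endfacet
facet normal -0.634 0.460 0.622
outer loop
vertex -1.373 1.675 0.3
vertex 0.042 2.209 1.348
vertex -1.298 2.447 -0.195
endloop
endfacet
facet normal 0.081 0.839 -0.537
outer loop
vertex 0.117 2.981 0.853
vertex 1.353 2.085 -0.36
vertex -1.298 2.447 -0.195
endloop
endfacet
facet normal -0.634 0.460 0.622
outer loop
vertex -1.298 2.447 -0.195
vertex 0.042 2.209 1.348
vertex 0.117 2.981 0.853
endloop
endfacet
facet normal 0.769 0.290 0.569
outer loop
vertex 0.117 2.981 0.853
vertex 1.278 1.313 0.135
vertex 1.353 2.085 -0.36
endloop
endfacet
facet normal 0.769 0.290 0.569
outer loop
vertex 0.042 2.209 1.348
vertex 1.278 1.313 0.135
vertex 0.117 2.981 0.853
endloop
endfacet
facet normal -0.540 0.730 0.419
outer loop
vertex -4.363 1.448 0.479
vertex -2.809 2.899 -0.046
vertex -5.014 1.69 -0.782
endloop
endfacet
facet normal -0.710 -0.662 0.240
outer loop
vertex -4.431 0.901 -1.234
vertex -4.363 1.448 0.479
vertex -5.014 1.69 -0.782
endloop
endfacet
facet normal -0.540 0.730 0.418
outer loop
vertex -5.014 1.69 -0.782
vertex -2.809 2.899 -0.046
vertex -3.46 3.14 -1.307
endloop
endfacet
facet normal -0.452 0.168 -0.876
outer loop
vertex -3.46 3.14 -1.307
vertex -4.431 0.901 -1.234
vertex -5.014 1.69 -0.782
endloop
endfacet
facet normal 0.452 -0.168 0.876
outer loop
vertex -4.363 1.448 0.479
vertex -2.226 2.11 -0.498
vertex -2.809 2.899 -0.046
endloop
endfacet
facet normal -0.710 -0.663 0.240
outer loop
vertex -3.78 0.66 0.027
vertex -4.363 1.448 0.479
vertex -4.431 0.901 -1.234
endloop
endfacet
facet normal 0.452 -0.168 0.876
outer loop
vertex -3.78 0.66 0.027
vertex -2.226 2.11 -0.498
vertex -4.363 1.448 0.479
endloop
endfacet
facet normal 0.710 0.662 -0.240
outer loop
vertex -2.809 2.899 -0.046
vertex -2.226 2.11 -0.498
vertex -3.46 3.14 -1.307
endloop
endfacet
facet normal -0.452 0.168 -0.876
outer loop
vertex -2.877 2.352 -1.759
vertex -4.431 0.901 -1.234
vertex -3.46 3.14 -1.307
endloop
endfacet
facet normal 0.710 0.662 -0.239
outer loop
vertex -3.46 3.14 -1.307
vertex -2.226 2.11 -0.498
vertex -2.877 2.352 -1.759
endloop
endfacet
facet normal 0.540 -0.730 -0.418
outer loop
vertex -2.877 2.352 -1.759
vertex -3.78 0.66 0.027
vertex -4.431 0.901 -1.234
endloop
endfacet
facet normal 0.540 -0.730 -0.419
outer loop
vertex -2.226 2.11 -0.498
vertex -3.78 0.66 0.027
vertex -2.877 2.352 -1.759
endloop
endfacet

endsolid


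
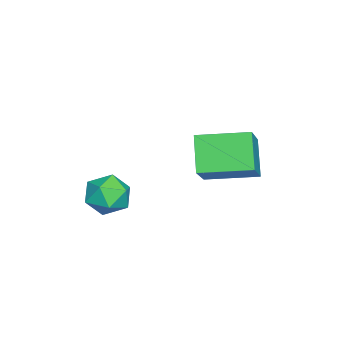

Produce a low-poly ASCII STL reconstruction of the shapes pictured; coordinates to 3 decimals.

solid 
facet normal -0.765 -0.055 -0.641
outer loop
vertex 1.173 -1.453 3.819
vertex 0.916 -0.038 4.004
vertex 1.909 -1.201 2.919
endloop
endfacet
facet normal 0.178 -0.976 -0.128
outer loop
vertex 3.004 -1.122 3.836
vertex 1.173 -1.453 3.819
vertex 1.909 -1.201 2.919
endloop
endfacet
facet normal -0.765 -0.055 -0.641
outer loop
vertex 1.909 -1.201 2.919
vertex 0.916 -0.038 4.004
vertex 1.652 0.214 3.104
endloop
endfacet
facet normal 0.619 0.211 -0.757
outer loop
vertex 1.652 0.214 3.104
vertex 3.004 -1.122 3.836
vertex 1.909 -1.201 2.919
endloop
endfacet
facet normal -0.619 -0.211 0.757
outer loop
vertex 1.173 -1.453 3.819
vertex 2.011 0.041 4.921
vertex 0.916 -0.038 4.004
endloop
endfacet
facet normal 0.178 -0.976 -0.128
outer loop
vertex 2.268 -1.374 4.736
vertex 1.173 -1.453 3.819
vertex 3.004 -1.122 3.836
endloop
endfacet
facet normal -0.619 -0.211 0.757
outer loop
vertex 2.268 -1.374 4.736
vertex 2.011 0.041 4.921
vertex 1.173 -1.453 3.819
endloop
endfacet
facet normal -0.178 0.976 0.128
outer loop
vertex 0.916 -0.038 4.004
vertex 2.011 0.041 4.921
vertex 1.652 0.214 3.104
endloop
endfacet
facet normal 0.619 0.211 -0.757
outer loop
vertex 2.747 0.293 4.021
vertex 3.004 -1.122 3.836
vertex 1.652 0.214 3.104
endloop
endfacet
facet normal -0.178 0.976 0.128
outer loop
vertex 1.652 0.214 3.104
vertex 2.011 0.041 4.921
vertex 2.747 0.293 4.021
endloop
endfacet
facet normal 0.765 0.055 0.641
outer loop
vertex 2.747 0.293 4.021
vertex 2.268 -1.374 4.736
vertex 3.004 -1.122 3.836
endloop
endfacet
facet normal 0.765 0.055 0.641
outer loop
vertex 2.011 0.041 4.921
vertex 2.268 -1.374 4.736
vertex 2.747 0.293 4.021
endloop
endfacet
facet normal -0.870 0.178 0.459
outer loop
vertex 2.543 -3.595 2.822
vertex 2.878 -3.315 3.348
vertex 2.68 -2.926 2.822
endloop
endfacet
facet normal -0.948 0.194 -0.251
outer loop
vertex 2.543 -3.595 2.822
vertex 2.68 -2.926 2.822
vertex 2.757 -3.29 2.249
endloop
endfacet
facet normal -0.741 -0.438 -0.510
outer loop
vertex 2.543 -3.595 2.822
vertex 2.757 -3.29 2.249
vertex 3.002 -3.904 2.42
endloop
endfacet
facet normal -0.534 -0.844 0.039
outer loop
vertex 2.543 -3.595 2.822
vertex 3.002 -3.904 2.42
vertex 3.077 -3.92 3.099
endloop
endfacet
facet normal -0.614 -0.465 0.638
outer loop
vertex 2.543 -3.595 2.822
vertex 3.077 -3.92 3.099
vertex 2.878 -3.315 3.348
endloop
endfacet
facet normal -0.511 0.693 -0.509
outer loop
vertex 2.757 -3.29 2.249
vertex 2.68 -2.926 2.822
vertex 3.223 -2.82 2.421
endloop
endfacet
facet normal -0.384 0.667 0.638
outer loop
vertex 2.68 -2.926 2.822
vertex 2.878 -3.315 3.348
vertex 3.298 -2.836 3.1
endloop
endfacet
facet normal 0.032 -0.371 0.928
outer loop
vertex 2.878 -3.315 3.348
vertex 3.077 -3.92 3.099
vertex 3.543 -3.45 3.271
endloop
endfacet
facet normal 0.162 -0.986 -0.041
outer loop
vertex 3.077 -3.92 3.099
vertex 3.002 -3.904 2.42
vertex 3.62 -3.814 2.698
endloop
endfacet
facet normal -0.174 -0.328 -0.928
outer loop
vertex 3.002 -3.904 2.42
vertex 2.757 -3.29 2.249
vertex 3.422 -3.425 2.172
endloop
endfacet
facet normal 0.534 0.844 -0.039
outer loop
vertex 3.757 -3.145 2.698
vertex 3.223 -2.82 2.421
vertex 3.298 -2.836 3.1
endloop
endfacet
facet normal 0.741 0.438 0.510
outer loop
vertex 3.757 -3.145 2.698
vertex 3.298 -2.836 3.1
vertex 3.543 -3.45 3.271
endloop
endfacet
facet normal 0.948 -0.194 0.251
outer loop
vertex 3.757 -3.145 2.698
vertex 3.543 -3.45 3.271
vertex 3.62 -3.814 2.698
endloop
endfacet
facet normal 0.870 -0.178 -0.459
outer loop
vertex 3.757 -3.145 2.698
vertex 3.62 -3.814 2.698
vertex 3.422 -3.425 2.172
endloop
endfacet
facet normal 0.614 0.465 -0.638
outer loop
vertex 3.757 -3.145 2.698
vertex 3.422 -3.425 2.172
vertex 3.223 -2.82 2.421
endloop
endfacet
facet normal -0.162 0.986 0.041
outer loop
vertex 3.298 -2.836 3.1
vertex 3.223 -2.82 2.421
vertex 2.68 -2.926 2.822
endloop
endfacet
facet normal 0.174 0.328 0.928
outer loop
vertex 3.543 -3.45 3.271
vertex 3.298 -2.836 3.1
vertex 2.878 -3.315 3.348
endloop
endfacet
facet normal 0.511 -0.693 0.509
outer loop
vertex 3.62 -3.814 2.698
vertex 3.543 -3.45 3.271
vertex 3.077 -3.92 3.099
endloop
endfacet
facet normal 0.384 -0.667 -0.638
outer loop
vertex 3.422 -3.425 2.172
vertex 3.62 -3.814 2.698
vertex 3.002 -3.904 2.42
endloop
endfacet
facet normal -0.032 0.371 -0.928
outer loop
vertex 3.223 -2.82 2.421
vertex 3.422 -3.425 2.172
vertex 2.757 -3.29 2.249
endloop
endfacet

endsolid


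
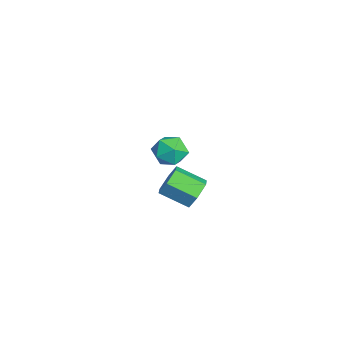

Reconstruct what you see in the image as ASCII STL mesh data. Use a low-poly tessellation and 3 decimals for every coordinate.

solid 
facet normal -0.523 -0.677 0.518
outer loop
vertex -3.584 2.714 -2.64
vertex -3.13 2.049 -3.051
vertex -2.818 2.399 -2.278
endloop
endfacet
facet normal -0.450 -0.073 0.890
outer loop
vertex -3.584 2.714 -2.64
vertex -2.818 2.399 -2.278
vertex -2.981 3.288 -2.288
endloop
endfacet
facet normal -0.731 0.458 0.505
outer loop
vertex -3.584 2.714 -2.64
vertex -2.981 3.288 -2.288
vertex -3.394 3.488 -3.067
endloop
endfacet
facet normal -0.978 0.182 -0.105
outer loop
vertex -3.584 2.714 -2.64
vertex -3.394 3.488 -3.067
vertex -3.486 2.722 -3.539
endloop
endfacet
facet normal -0.849 -0.520 -0.097
outer loop
vertex -3.584 2.714 -2.64
vertex -3.486 2.722 -3.539
vertex -3.13 2.049 -3.051
endloop
endfacet
facet normal 0.247 0.056 0.967
outer loop
vertex -2.981 3.288 -2.288
vertex -2.818 2.399 -2.278
vertex -2.154 2.978 -2.481
endloop
endfacet
facet normal 0.130 -0.922 0.365
outer loop
vertex -2.818 2.399 -2.278
vertex -3.13 2.049 -3.051
vertex -2.246 2.212 -2.953
endloop
endfacet
facet normal -0.397 -0.667 -0.630
outer loop
vertex -3.13 2.049 -3.051
vertex -3.486 2.722 -3.539
vertex -2.659 2.412 -3.732
endloop
endfacet
facet normal -0.605 0.469 -0.643
outer loop
vertex -3.486 2.722 -3.539
vertex -3.394 3.488 -3.067
vertex -2.822 3.301 -3.742
endloop
endfacet
facet normal -0.207 0.916 0.345
outer loop
vertex -3.394 3.488 -3.067
vertex -2.981 3.288 -2.288
vertex -2.51 3.651 -2.969
endloop
endfacet
facet normal 0.978 -0.182 0.105
outer loop
vertex -2.056 2.986 -3.38
vertex -2.154 2.978 -2.481
vertex -2.246 2.212 -2.953
endloop
endfacet
facet normal 0.731 -0.458 -0.505
outer loop
vertex -2.056 2.986 -3.38
vertex -2.246 2.212 -2.953
vertex -2.659 2.412 -3.732
endloop
endfacet
facet normal 0.450 0.073 -0.890
outer loop
vertex -2.056 2.986 -3.38
vertex -2.659 2.412 -3.732
vertex -2.822 3.301 -3.742
endloop
endfacet
facet normal 0.523 0.677 -0.518
outer loop
vertex -2.056 2.986 -3.38
vertex -2.822 3.301 -3.742
vertex -2.51 3.651 -2.969
endloop
endfacet
facet normal 0.849 0.520 0.097
outer loop
vertex -2.056 2.986 -3.38
vertex -2.51 3.651 -2.969
vertex -2.154 2.978 -2.481
endloop
endfacet
facet normal 0.605 -0.469 0.643
outer loop
vertex -2.246 2.212 -2.953
vertex -2.154 2.978 -2.481
vertex -2.818 2.399 -2.278
endloop
endfacet
facet normal 0.207 -0.916 -0.345
outer loop
vertex -2.659 2.412 -3.732
vertex -2.246 2.212 -2.953
vertex -3.13 2.049 -3.051
endloop
endfacet
facet normal -0.247 -0.056 -0.967
outer loop
vertex -2.822 3.301 -3.742
vertex -2.659 2.412 -3.732
vertex -3.486 2.722 -3.539
endloop
endfacet
facet normal -0.130 0.922 -0.365
outer loop
vertex -2.51 3.651 -2.969
vertex -2.822 3.301 -3.742
vertex -3.394 3.488 -3.067
endloop
endfacet
facet normal 0.397 0.667 0.630
outer loop
vertex -2.154 2.978 -2.481
vertex -2.51 3.651 -2.969
vertex -2.981 3.288 -2.288
endloop
endfacet
facet normal 0.317 0.834 -0.451
outer loop
vertex 3.222 3.003 -2.114
vertex 2.694 3.418 -1.718
vertex 3.406 3.308 -1.421
endloop
endfacet
facet normal 0.919 -0.389 -0.073
outer loop
vertex 3.222 3.003 -2.114
vertex 3.406 3.308 -1.421
vertex 2.775 1.827 -1.477
endloop
endfacet
facet normal 0.919 -0.389 -0.072
outer loop
vertex 2.775 1.827 -1.477
vertex 3.406 3.308 -1.421
vertex 2.959 2.133 -0.784
endloop
endfacet
facet normal -0.316 -0.834 0.452
outer loop
vertex 2.775 1.827 -1.477
vertex 2.959 2.133 -0.784
vertex 2.246 2.242 -1.082
endloop
endfacet
facet normal 0.317 0.834 -0.452
outer loop
vertex 3.406 3.308 -1.421
vertex 2.694 3.418 -1.718
vertex 2.877 3.724 -1.025
endloop
endfacet
facet normal 0.664 0.145 0.734
outer loop
vertex 3.406 3.308 -1.421
vertex 2.877 3.724 -1.025
vertex 2.959 2.133 -0.784
endloop
endfacet
facet normal 0.663 0.145 0.734
outer loop
vertex 2.959 2.133 -0.784
vertex 2.877 3.724 -1.025
vertex 2.43 2.548 -0.388
endloop
endfacet
facet normal -0.316 -0.834 0.452
outer loop
vertex 2.959 2.133 -0.784
vertex 2.43 2.548 -0.388
vertex 2.246 2.242 -1.082
endloop
endfacet
facet normal 0.317 0.834 -0.452
outer loop
vertex 2.877 3.724 -1.025
vertex 2.694 3.418 -1.718
vertex 2.165 3.833 -1.323
endloop
endfacet
facet normal -0.256 0.534 0.806
outer loop
vertex 2.877 3.724 -1.025
vertex 2.165 3.833 -1.323
vertex 2.43 2.548 -0.388
endloop
endfacet
facet normal -0.256 0.534 0.806
outer loop
vertex 2.43 2.548 -0.388
vertex 2.165 3.833 -1.323
vertex 1.718 2.657 -0.686
endloop
endfacet
facet normal -0.317 -0.834 0.452
outer loop
vertex 2.43 2.548 -0.388
vertex 1.718 2.657 -0.686
vertex 2.246 2.242 -1.082
endloop
endfacet
facet normal 0.316 0.834 -0.452
outer loop
vertex 2.165 3.833 -1.323
vertex 2.694 3.418 -1.718
vertex 1.981 3.527 -2.016
endloop
endfacet
facet normal -0.919 0.388 0.072
outer loop
vertex 2.165 3.833 -1.323
vertex 1.981 3.527 -2.016
vertex 1.718 2.657 -0.686
endloop
endfacet
facet normal -0.918 0.389 0.073
outer loop
vertex 1.718 2.657 -0.686
vertex 1.981 3.527 -2.016
vertex 1.534 2.352 -1.379
endloop
endfacet
facet normal -0.317 -0.834 0.451
outer loop
vertex 1.718 2.657 -0.686
vertex 1.534 2.352 -1.379
vertex 2.246 2.242 -1.082
endloop
endfacet
facet normal 0.316 0.834 -0.452
outer loop
vertex 1.981 3.527 -2.016
vertex 2.694 3.418 -1.718
vertex 2.51 3.112 -2.412
endloop
endfacet
facet normal -0.663 -0.145 -0.734
outer loop
vertex 1.981 3.527 -2.016
vertex 2.51 3.112 -2.412
vertex 1.534 2.352 -1.379
endloop
endfacet
facet normal -0.664 -0.145 -0.734
outer loop
vertex 1.534 2.352 -1.379
vertex 2.51 3.112 -2.412
vertex 2.063 1.936 -1.775
endloop
endfacet
facet normal -0.317 -0.834 0.452
outer loop
vertex 1.534 2.352 -1.379
vertex 2.063 1.936 -1.775
vertex 2.246 2.242 -1.082
endloop
endfacet
facet normal 0.317 0.834 -0.452
outer loop
vertex 2.51 3.112 -2.412
vertex 2.694 3.418 -1.718
vertex 3.222 3.003 -2.114
endloop
endfacet
facet normal 0.256 -0.534 -0.806
outer loop
vertex 2.51 3.112 -2.412
vertex 3.222 3.003 -2.114
vertex 2.063 1.936 -1.775
endloop
endfacet
facet normal 0.256 -0.534 -0.806
outer loop
vertex 2.063 1.936 -1.775
vertex 3.222 3.003 -2.114
vertex 2.775 1.827 -1.477
endloop
endfacet
facet normal -0.317 -0.834 0.452
outer loop
vertex 2.063 1.936 -1.775
vertex 2.775 1.827 -1.477
vertex 2.246 2.242 -1.082
endloop
endfacet

endsolid


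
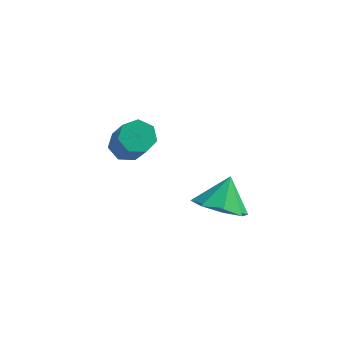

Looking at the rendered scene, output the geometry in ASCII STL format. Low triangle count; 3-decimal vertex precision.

solid 
facet normal -0.356 0.493 -0.794
outer loop
vertex -2.651 -0.121 1.538
vertex -3.343 -0.268 1.757
vertex -2.919 0.314 1.928
endloop
endfacet
facet normal 0.836 0.547 -0.036
outer loop
vertex -2.651 -0.121 1.538
vertex -2.919 0.314 1.928
vertex -1.866 -1.205 3.284
endloop
endfacet
facet normal 0.836 0.547 -0.037
outer loop
vertex -1.866 -1.205 3.284
vertex -2.919 0.314 1.928
vertex -2.133 -0.77 3.674
endloop
endfacet
facet normal 0.356 -0.493 0.794
outer loop
vertex -1.866 -1.205 3.284
vertex -2.133 -0.77 3.674
vertex -2.557 -1.352 3.503
endloop
endfacet
facet normal -0.357 0.493 -0.793
outer loop
vertex -2.919 0.314 1.928
vertex -3.343 -0.268 1.757
vertex -3.505 0.31 2.189
endloop
endfacet
facet normal 0.195 0.870 0.452
outer loop
vertex -2.919 0.314 1.928
vertex -3.505 0.31 2.189
vertex -2.133 -0.77 3.674
endloop
endfacet
facet normal 0.195 0.870 0.452
outer loop
vertex -2.133 -0.77 3.674
vertex -3.505 0.31 2.189
vertex -2.72 -0.774 3.935
endloop
endfacet
facet normal 0.356 -0.493 0.794
outer loop
vertex -2.133 -0.77 3.674
vertex -2.72 -0.774 3.935
vertex -2.557 -1.352 3.503
endloop
endfacet
facet normal -0.357 0.493 -0.793
outer loop
vertex -3.505 0.31 2.189
vertex -3.343 -0.268 1.757
vertex -3.969 -0.129 2.125
endloop
endfacet
facet normal -0.592 0.538 0.600
outer loop
vertex -3.505 0.31 2.189
vertex -3.969 -0.129 2.125
vertex -2.72 -0.774 3.935
endloop
endfacet
facet normal -0.592 0.538 0.600
outer loop
vertex -2.72 -0.774 3.935
vertex -3.969 -0.129 2.125
vertex -3.184 -1.213 3.871
endloop
endfacet
facet normal 0.357 -0.493 0.794
outer loop
vertex -2.72 -0.774 3.935
vertex -3.184 -1.213 3.871
vertex -2.557 -1.352 3.503
endloop
endfacet
facet normal -0.357 0.493 -0.794
outer loop
vertex -3.969 -0.129 2.125
vertex -3.343 -0.268 1.757
vertex -3.962 -0.673 1.784
endloop
endfacet
facet normal -0.934 -0.198 0.297
outer loop
vertex -3.969 -0.129 2.125
vertex -3.962 -0.673 1.784
vertex -3.184 -1.213 3.871
endloop
endfacet
facet normal -0.934 -0.200 0.297
outer loop
vertex -3.184 -1.213 3.871
vertex -3.962 -0.673 1.784
vertex -3.176 -1.757 3.53
endloop
endfacet
facet normal 0.357 -0.492 0.794
outer loop
vertex -3.184 -1.213 3.871
vertex -3.176 -1.757 3.53
vertex -2.557 -1.352 3.503
endloop
endfacet
facet normal -0.357 0.492 -0.794
outer loop
vertex -3.962 -0.673 1.784
vertex -3.343 -0.268 1.757
vertex -3.488 -0.912 1.423
endloop
endfacet
facet normal -0.572 -0.787 -0.231
outer loop
vertex -3.962 -0.673 1.784
vertex -3.488 -0.912 1.423
vertex -3.176 -1.757 3.53
endloop
endfacet
facet normal -0.574 -0.786 -0.230
outer loop
vertex -3.176 -1.757 3.53
vertex -3.488 -0.912 1.423
vertex -2.703 -1.996 3.168
endloop
endfacet
facet normal 0.357 -0.493 0.793
outer loop
vertex -3.176 -1.757 3.53
vertex -2.703 -1.996 3.168
vertex -2.557 -1.352 3.503
endloop
endfacet
facet normal -0.357 0.492 -0.794
outer loop
vertex -3.488 -0.912 1.423
vertex -3.343 -0.268 1.757
vertex -2.905 -0.666 1.313
endloop
endfacet
facet normal 0.219 -0.781 -0.584
outer loop
vertex -3.488 -0.912 1.423
vertex -2.905 -0.666 1.313
vertex -2.703 -1.996 3.168
endloop
endfacet
facet normal 0.220 -0.781 -0.584
outer loop
vertex -2.703 -1.996 3.168
vertex -2.905 -0.666 1.313
vertex -2.12 -1.75 3.059
endloop
endfacet
facet normal 0.357 -0.493 0.793
outer loop
vertex -2.703 -1.996 3.168
vertex -2.12 -1.75 3.059
vertex -2.557 -1.352 3.503
endloop
endfacet
facet normal -0.356 0.494 -0.794
outer loop
vertex -2.905 -0.666 1.313
vertex -3.343 -0.268 1.757
vertex -2.651 -0.121 1.538
endloop
endfacet
facet normal 0.846 -0.189 -0.498
outer loop
vertex -2.905 -0.666 1.313
vertex -2.651 -0.121 1.538
vertex -2.12 -1.75 3.059
endloop
endfacet
facet normal 0.846 -0.189 -0.498
outer loop
vertex -2.12 -1.75 3.059
vertex -2.651 -0.121 1.538
vertex -1.866 -1.205 3.284
endloop
endfacet
facet normal 0.356 -0.494 0.793
outer loop
vertex -2.12 -1.75 3.059
vertex -1.866 -1.205 3.284
vertex -2.557 -1.352 3.503
endloop
endfacet
facet normal -0.115 -0.634 -0.765
outer loop
vertex 1.549 -2.558 1.501
vertex 1.082 -3.264 2.156
vertex 0.737 -2.459 1.541
endloop
endfacet
facet normal 0.117 0.990 -0.073
outer loop
vertex 1.549 -2.558 1.501
vertex 0.737 -2.459 1.541
vertex 1.238 -2.396 3.204
endloop
endfacet
facet normal -0.114 -0.634 -0.765
outer loop
vertex 0.737 -2.459 1.541
vertex 1.082 -3.264 2.156
vertex 0.127 -2.832 1.941
endloop
endfacet
facet normal -0.467 0.878 0.107
outer loop
vertex 0.737 -2.459 1.541
vertex 0.127 -2.832 1.941
vertex 1.238 -2.396 3.204
endloop
endfacet
facet normal -0.114 -0.633 -0.766
outer loop
vertex 0.127 -2.832 1.941
vertex 1.082 -3.264 2.156
vertex 0.077 -3.458 2.466
endloop
endfacet
facet normal -0.737 0.468 0.487
outer loop
vertex 0.127 -2.832 1.941
vertex 0.077 -3.458 2.466
vertex 1.238 -2.396 3.204
endloop
endfacet
facet normal -0.114 -0.634 -0.765
outer loop
vertex 0.077 -3.458 2.466
vertex 1.082 -3.264 2.156
vertex 0.615 -3.97 2.81
endloop
endfacet
facet normal -0.538 0.002 0.843
outer loop
vertex 0.077 -3.458 2.466
vertex 0.615 -3.97 2.81
vertex 1.238 -2.396 3.204
endloop
endfacet
facet normal -0.114 -0.634 -0.765
outer loop
vertex 0.615 -3.97 2.81
vertex 1.082 -3.264 2.156
vertex 1.427 -4.069 2.771
endloop
endfacet
facet normal 0.016 -0.249 0.968
outer loop
vertex 0.615 -3.97 2.81
vertex 1.427 -4.069 2.771
vertex 1.238 -2.396 3.204
endloop
endfacet
facet normal -0.114 -0.634 -0.765
outer loop
vertex 1.427 -4.069 2.771
vertex 1.082 -3.264 2.156
vertex 2.037 -3.696 2.371
endloop
endfacet
facet normal 0.600 -0.136 0.788
outer loop
vertex 1.427 -4.069 2.771
vertex 2.037 -3.696 2.371
vertex 1.238 -2.396 3.204
endloop
endfacet
facet normal -0.114 -0.634 -0.765
outer loop
vertex 2.037 -3.696 2.371
vertex 1.082 -3.264 2.156
vertex 2.087 -3.07 1.845
endloop
endfacet
facet normal 0.871 0.274 0.408
outer loop
vertex 2.037 -3.696 2.371
vertex 2.087 -3.07 1.845
vertex 1.238 -2.396 3.204
endloop
endfacet
facet normal -0.114 -0.634 -0.765
outer loop
vertex 2.087 -3.07 1.845
vertex 1.082 -3.264 2.156
vertex 1.549 -2.558 1.501
endloop
endfacet
facet normal 0.671 0.740 0.052
outer loop
vertex 2.087 -3.07 1.845
vertex 1.549 -2.558 1.501
vertex 1.238 -2.396 3.204
endloop
endfacet

endsolid


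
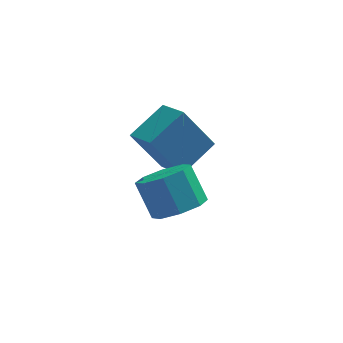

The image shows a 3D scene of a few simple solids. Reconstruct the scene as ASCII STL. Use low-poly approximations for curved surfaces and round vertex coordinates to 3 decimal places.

solid 
facet normal -0.525 -0.008 0.851
outer loop
vertex -1.029 2.841 3.258
vertex -1.673 3.889 2.87
vertex -2.241 1.815 2.5
endloop
endfacet
facet normal 0.499 -0.812 0.301
outer loop
vertex -1.147 1.831 0.73
vertex -1.029 2.841 3.258
vertex -2.241 1.815 2.5
endloop
endfacet
facet normal -0.526 -0.008 0.850
outer loop
vertex -2.241 1.815 2.5
vertex -1.673 3.889 2.87
vertex -2.885 2.862 2.111
endloop
endfacet
facet normal -0.688 -0.584 -0.431
outer loop
vertex -2.885 2.862 2.111
vertex -1.147 1.831 0.73
vertex -2.241 1.815 2.5
endloop
endfacet
facet normal 0.689 0.583 0.431
outer loop
vertex -1.029 2.841 3.258
vertex -0.579 3.905 1.1
vertex -1.673 3.889 2.87
endloop
endfacet
facet normal 0.500 -0.812 0.301
outer loop
vertex 0.065 2.858 1.489
vertex -1.029 2.841 3.258
vertex -1.147 1.831 0.73
endloop
endfacet
facet normal 0.688 0.584 0.431
outer loop
vertex 0.065 2.858 1.489
vertex -0.579 3.905 1.1
vertex -1.029 2.841 3.258
endloop
endfacet
facet normal -0.499 0.812 -0.301
outer loop
vertex -1.673 3.889 2.87
vertex -0.579 3.905 1.1
vertex -2.885 2.862 2.111
endloop
endfacet
facet normal -0.689 -0.583 -0.431
outer loop
vertex -1.791 2.879 0.342
vertex -1.147 1.831 0.73
vertex -2.885 2.862 2.111
endloop
endfacet
facet normal -0.499 0.812 -0.301
outer loop
vertex -2.885 2.862 2.111
vertex -0.579 3.905 1.1
vertex -1.791 2.879 0.342
endloop
endfacet
facet normal 0.526 0.008 -0.851
outer loop
vertex -1.791 2.879 0.342
vertex 0.065 2.858 1.489
vertex -1.147 1.831 0.73
endloop
endfacet
facet normal 0.526 0.007 -0.851
outer loop
vertex -0.579 3.905 1.1
vertex 0.065 2.858 1.489
vertex -1.791 2.879 0.342
endloop
endfacet
facet normal 0.339 -0.480 -0.809
outer loop
vertex -0.795 -1.419 1.844
vertex -1.422 -0.905 1.276
vertex -0.492 -0.774 1.588
endloop
endfacet
facet normal 0.851 -0.209 0.482
outer loop
vertex -0.795 -1.419 1.844
vertex -0.492 -0.774 1.588
vertex -1.312 -0.689 3.073
endloop
endfacet
facet normal 0.851 -0.209 0.482
outer loop
vertex -1.312 -0.689 3.073
vertex -0.492 -0.774 1.588
vertex -1.008 -0.043 2.817
endloop
endfacet
facet normal -0.340 0.480 0.808
outer loop
vertex -1.312 -0.689 3.073
vertex -1.008 -0.043 2.817
vertex -1.938 -0.175 2.504
endloop
endfacet
facet normal 0.339 -0.481 -0.809
outer loop
vertex -0.492 -0.774 1.588
vertex -1.422 -0.905 1.276
vertex -0.733 -0.206 1.149
endloop
endfacet
facet normal 0.885 0.454 0.102
outer loop
vertex -0.492 -0.774 1.588
vertex -0.733 -0.206 1.149
vertex -1.008 -0.043 2.817
endloop
endfacet
facet normal 0.885 0.454 0.102
outer loop
vertex -1.008 -0.043 2.817
vertex -0.733 -0.206 1.149
vertex -1.249 0.525 2.378
endloop
endfacet
facet normal -0.340 0.480 0.808
outer loop
vertex -1.008 -0.043 2.817
vertex -1.249 0.525 2.378
vertex -1.938 -0.175 2.504
endloop
endfacet
facet normal 0.339 -0.481 -0.809
outer loop
vertex -0.733 -0.206 1.149
vertex -1.422 -0.905 1.276
vertex -1.378 -0.047 0.784
endloop
endfacet
facet normal 0.401 0.851 -0.338
outer loop
vertex -0.733 -0.206 1.149
vertex -1.378 -0.047 0.784
vertex -1.249 0.525 2.378
endloop
endfacet
facet normal 0.400 0.852 -0.338
outer loop
vertex -1.249 0.525 2.378
vertex -1.378 -0.047 0.784
vertex -1.894 0.683 2.013
endloop
endfacet
facet normal -0.340 0.480 0.809
outer loop
vertex -1.249 0.525 2.378
vertex -1.894 0.683 2.013
vertex -1.938 -0.175 2.504
endloop
endfacet
facet normal 0.340 -0.481 -0.808
outer loop
vertex -1.378 -0.047 0.784
vertex -1.422 -0.905 1.276
vertex -2.048 -0.391 0.707
endloop
endfacet
facet normal -0.319 0.750 -0.579
outer loop
vertex -1.378 -0.047 0.784
vertex -2.048 -0.391 0.707
vertex -1.894 0.683 2.013
endloop
endfacet
facet normal -0.318 0.750 -0.580
outer loop
vertex -1.894 0.683 2.013
vertex -2.048 -0.391 0.707
vertex -2.565 0.339 1.936
endloop
endfacet
facet normal -0.339 0.480 0.809
outer loop
vertex -1.894 0.683 2.013
vertex -2.565 0.339 1.936
vertex -1.938 -0.175 2.504
endloop
endfacet
facet normal 0.340 -0.480 -0.808
outer loop
vertex -2.048 -0.391 0.707
vertex -1.422 -0.905 1.276
vertex -2.352 -1.037 0.963
endloop
endfacet
facet normal -0.851 0.209 -0.482
outer loop
vertex -2.048 -0.391 0.707
vertex -2.352 -1.037 0.963
vertex -2.565 0.339 1.936
endloop
endfacet
facet normal -0.851 0.209 -0.482
outer loop
vertex -2.565 0.339 1.936
vertex -2.352 -1.037 0.963
vertex -2.868 -0.306 2.192
endloop
endfacet
facet normal -0.339 0.480 0.809
outer loop
vertex -2.565 0.339 1.936
vertex -2.868 -0.306 2.192
vertex -1.938 -0.175 2.504
endloop
endfacet
facet normal 0.340 -0.480 -0.808
outer loop
vertex -2.352 -1.037 0.963
vertex -1.422 -0.905 1.276
vertex -2.111 -1.605 1.402
endloop
endfacet
facet normal -0.885 -0.454 -0.102
outer loop
vertex -2.352 -1.037 0.963
vertex -2.111 -1.605 1.402
vertex -2.868 -0.306 2.192
endloop
endfacet
facet normal -0.885 -0.454 -0.102
outer loop
vertex -2.868 -0.306 2.192
vertex -2.111 -1.605 1.402
vertex -2.627 -0.874 2.631
endloop
endfacet
facet normal -0.339 0.481 0.809
outer loop
vertex -2.868 -0.306 2.192
vertex -2.627 -0.874 2.631
vertex -1.938 -0.175 2.504
endloop
endfacet
facet normal 0.340 -0.480 -0.809
outer loop
vertex -2.111 -1.605 1.402
vertex -1.422 -0.905 1.276
vertex -1.466 -1.763 1.767
endloop
endfacet
facet normal -0.400 -0.852 0.339
outer loop
vertex -2.111 -1.605 1.402
vertex -1.466 -1.763 1.767
vertex -2.627 -0.874 2.631
endloop
endfacet
facet normal -0.401 -0.852 0.338
outer loop
vertex -2.627 -0.874 2.631
vertex -1.466 -1.763 1.767
vertex -1.982 -1.033 2.996
endloop
endfacet
facet normal -0.339 0.481 0.809
outer loop
vertex -2.627 -0.874 2.631
vertex -1.982 -1.033 2.996
vertex -1.938 -0.175 2.504
endloop
endfacet
facet normal 0.339 -0.480 -0.809
outer loop
vertex -1.466 -1.763 1.767
vertex -1.422 -0.905 1.276
vertex -0.795 -1.419 1.844
endloop
endfacet
facet normal 0.318 -0.750 0.579
outer loop
vertex -1.466 -1.763 1.767
vertex -0.795 -1.419 1.844
vertex -1.982 -1.033 2.996
endloop
endfacet
facet normal 0.319 -0.750 0.580
outer loop
vertex -1.982 -1.033 2.996
vertex -0.795 -1.419 1.844
vertex -1.312 -0.689 3.073
endloop
endfacet
facet normal -0.340 0.481 0.808
outer loop
vertex -1.982 -1.033 2.996
vertex -1.312 -0.689 3.073
vertex -1.938 -0.175 2.504
endloop
endfacet

endsolid
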